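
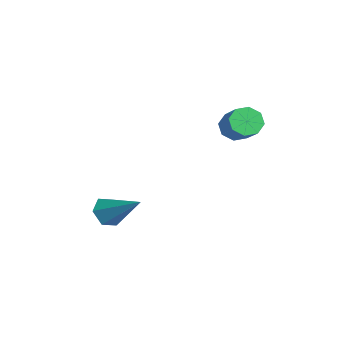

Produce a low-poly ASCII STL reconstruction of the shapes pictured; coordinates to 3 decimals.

solid 
facet normal -0.806 -0.001 -0.592
outer loop
vertex 2.647 1.341 1.419
vertex 2.232 1.579 1.983
vertex 2.625 1.906 1.448
endloop
endfacet
facet normal 0.591 0.064 -0.804
outer loop
vertex 2.647 1.341 1.419
vertex 2.625 1.906 1.448
vertex 3.863 1.342 2.313
endloop
endfacet
facet normal 0.591 0.063 -0.804
outer loop
vertex 3.863 1.342 2.313
vertex 2.625 1.906 1.448
vertex 3.842 1.907 2.342
endloop
endfacet
facet normal 0.805 -0.000 0.593
outer loop
vertex 3.863 1.342 2.313
vertex 3.842 1.907 2.342
vertex 3.448 1.581 2.877
endloop
endfacet
facet normal -0.806 -0.001 -0.592
outer loop
vertex 2.625 1.906 1.448
vertex 2.232 1.579 1.983
vertex 2.373 2.28 1.79
endloop
endfacet
facet normal 0.391 0.751 -0.533
outer loop
vertex 2.625 1.906 1.448
vertex 2.373 2.28 1.79
vertex 3.842 1.907 2.342
endloop
endfacet
facet normal 0.391 0.752 -0.531
outer loop
vertex 3.842 1.907 2.342
vertex 2.373 2.28 1.79
vertex 3.589 2.281 2.685
endloop
endfacet
facet normal 0.805 0.001 0.593
outer loop
vertex 3.842 1.907 2.342
vertex 3.589 2.281 2.685
vertex 3.448 1.581 2.877
endloop
endfacet
facet normal -0.805 -0.001 -0.593
outer loop
vertex 2.373 2.28 1.79
vertex 2.232 1.579 1.983
vertex 2.038 2.244 2.245
endloop
endfacet
facet normal -0.038 0.998 0.051
outer loop
vertex 2.373 2.28 1.79
vertex 2.038 2.244 2.245
vertex 3.589 2.281 2.685
endloop
endfacet
facet normal -0.038 0.998 0.051
outer loop
vertex 3.589 2.281 2.685
vertex 2.038 2.244 2.245
vertex 3.254 2.245 3.14
endloop
endfacet
facet normal 0.805 0.000 0.593
outer loop
vertex 3.589 2.281 2.685
vertex 3.254 2.245 3.14
vertex 3.448 1.581 2.877
endloop
endfacet
facet normal -0.806 -0.002 -0.592
outer loop
vertex 2.038 2.244 2.245
vertex 2.232 1.579 1.983
vertex 1.817 1.818 2.547
endloop
endfacet
facet normal -0.446 0.660 0.605
outer loop
vertex 2.038 2.244 2.245
vertex 1.817 1.818 2.547
vertex 3.254 2.245 3.14
endloop
endfacet
facet normal -0.446 0.659 0.606
outer loop
vertex 3.254 2.245 3.14
vertex 1.817 1.818 2.547
vertex 3.033 1.819 3.441
endloop
endfacet
facet normal 0.806 0.001 0.592
outer loop
vertex 3.254 2.245 3.14
vertex 3.033 1.819 3.441
vertex 3.448 1.581 2.877
endloop
endfacet
facet normal -0.805 0.000 -0.593
outer loop
vertex 1.817 1.818 2.547
vertex 2.232 1.579 1.983
vertex 1.838 1.253 2.518
endloop
endfacet
facet normal -0.591 -0.063 0.804
outer loop
vertex 1.817 1.818 2.547
vertex 1.838 1.253 2.518
vertex 3.033 1.819 3.441
endloop
endfacet
facet normal -0.591 -0.064 0.804
outer loop
vertex 3.033 1.819 3.441
vertex 1.838 1.253 2.518
vertex 3.055 1.254 3.412
endloop
endfacet
facet normal 0.806 0.001 0.592
outer loop
vertex 3.033 1.819 3.441
vertex 3.055 1.254 3.412
vertex 3.448 1.581 2.877
endloop
endfacet
facet normal -0.805 -0.001 -0.593
outer loop
vertex 1.838 1.253 2.518
vertex 2.232 1.579 1.983
vertex 2.091 0.879 2.175
endloop
endfacet
facet normal -0.390 -0.752 0.532
outer loop
vertex 1.838 1.253 2.518
vertex 2.091 0.879 2.175
vertex 3.055 1.254 3.412
endloop
endfacet
facet normal -0.391 -0.751 0.532
outer loop
vertex 3.055 1.254 3.412
vertex 2.091 0.879 2.175
vertex 3.307 0.88 3.07
endloop
endfacet
facet normal 0.806 0.001 0.592
outer loop
vertex 3.055 1.254 3.412
vertex 3.307 0.88 3.07
vertex 3.448 1.581 2.877
endloop
endfacet
facet normal -0.805 -0.000 -0.593
outer loop
vertex 2.091 0.879 2.175
vertex 2.232 1.579 1.983
vertex 2.426 0.915 1.72
endloop
endfacet
facet normal 0.038 -0.998 -0.051
outer loop
vertex 2.091 0.879 2.175
vertex 2.426 0.915 1.72
vertex 3.307 0.88 3.07
endloop
endfacet
facet normal 0.038 -0.998 -0.051
outer loop
vertex 3.307 0.88 3.07
vertex 2.426 0.915 1.72
vertex 3.642 0.916 2.615
endloop
endfacet
facet normal 0.805 0.001 0.593
outer loop
vertex 3.307 0.88 3.07
vertex 3.642 0.916 2.615
vertex 3.448 1.581 2.877
endloop
endfacet
facet normal -0.806 -0.001 -0.592
outer loop
vertex 2.426 0.915 1.72
vertex 2.232 1.579 1.983
vertex 2.647 1.341 1.419
endloop
endfacet
facet normal 0.446 -0.659 -0.605
outer loop
vertex 2.426 0.915 1.72
vertex 2.647 1.341 1.419
vertex 3.642 0.916 2.615
endloop
endfacet
facet normal 0.445 -0.660 -0.605
outer loop
vertex 3.642 0.916 2.615
vertex 2.647 1.341 1.419
vertex 3.863 1.342 2.313
endloop
endfacet
facet normal 0.806 0.002 0.592
outer loop
vertex 3.642 0.916 2.615
vertex 3.863 1.342 2.313
vertex 3.448 1.581 2.877
endloop
endfacet
facet normal -0.659 -0.488 -0.573
outer loop
vertex 2.208 -3.433 -2.892
vertex 1.861 -3.705 -2.261
vertex 1.633 -3.037 -2.568
endloop
endfacet
facet normal 0.290 0.822 -0.490
outer loop
vertex 2.208 -3.433 -2.892
vertex 1.633 -3.037 -2.568
vertex 3.199 -2.715 -1.099
endloop
endfacet
facet normal -0.659 -0.488 -0.573
outer loop
vertex 1.633 -3.037 -2.568
vertex 1.861 -3.705 -2.261
vertex 1.286 -3.31 -1.936
endloop
endfacet
facet normal -0.367 0.910 0.192
outer loop
vertex 1.633 -3.037 -2.568
vertex 1.286 -3.31 -1.936
vertex 3.199 -2.715 -1.099
endloop
endfacet
facet normal -0.659 -0.488 -0.572
outer loop
vertex 1.286 -3.31 -1.936
vertex 1.861 -3.705 -2.261
vertex 1.515 -3.978 -1.63
endloop
endfacet
facet normal -0.451 0.239 0.860
outer loop
vertex 1.286 -3.31 -1.936
vertex 1.515 -3.978 -1.63
vertex 3.199 -2.715 -1.099
endloop
endfacet
facet normal -0.659 -0.488 -0.572
outer loop
vertex 1.515 -3.978 -1.63
vertex 1.861 -3.705 -2.261
vertex 2.09 -4.374 -1.955
endloop
endfacet
facet normal 0.122 -0.518 0.847
outer loop
vertex 1.515 -3.978 -1.63
vertex 2.09 -4.374 -1.955
vertex 3.199 -2.715 -1.099
endloop
endfacet
facet normal -0.659 -0.488 -0.573
outer loop
vertex 2.09 -4.374 -1.955
vertex 1.861 -3.705 -2.261
vertex 2.437 -4.101 -2.586
endloop
endfacet
facet normal 0.778 -0.606 0.166
outer loop
vertex 2.09 -4.374 -1.955
vertex 2.437 -4.101 -2.586
vertex 3.199 -2.715 -1.099
endloop
endfacet
facet normal -0.659 -0.488 -0.573
outer loop
vertex 2.437 -4.101 -2.586
vertex 1.861 -3.705 -2.261
vertex 2.208 -3.433 -2.892
endloop
endfacet
facet normal 0.862 0.065 -0.503
outer loop
vertex 2.437 -4.101 -2.586
vertex 2.208 -3.433 -2.892
vertex 3.199 -2.715 -1.099
endloop
endfacet

endsolid


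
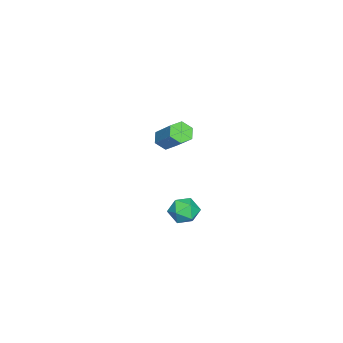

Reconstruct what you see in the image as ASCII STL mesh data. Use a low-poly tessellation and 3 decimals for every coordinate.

solid 
facet normal -0.566 0.677 -0.470
outer loop
vertex 3.444 2.795 0.638
vertex 2.759 2.513 1.057
vertex 3.232 3.139 1.388
endloop
endfacet
facet normal 0.101 0.915 -0.391
outer loop
vertex 3.444 2.795 0.638
vertex 3.232 3.139 1.388
vertex 4.049 2.973 1.211
endloop
endfacet
facet normal 0.540 0.452 -0.710
outer loop
vertex 3.444 2.795 0.638
vertex 4.049 2.973 1.211
vertex 4.08 2.244 0.771
endloop
endfacet
facet normal 0.144 -0.073 -0.987
outer loop
vertex 3.444 2.795 0.638
vertex 4.08 2.244 0.771
vertex 3.283 1.96 0.676
endloop
endfacet
facet normal -0.540 0.066 -0.839
outer loop
vertex 3.444 2.795 0.638
vertex 3.283 1.96 0.676
vertex 2.759 2.513 1.057
endloop
endfacet
facet normal 0.253 0.917 0.307
outer loop
vertex 4.049 2.973 1.211
vertex 3.232 3.139 1.388
vertex 3.737 2.8 1.984
endloop
endfacet
facet normal -0.828 0.531 0.178
outer loop
vertex 3.232 3.139 1.388
vertex 2.759 2.513 1.057
vertex 2.94 2.516 1.889
endloop
endfacet
facet normal -0.785 -0.456 -0.419
outer loop
vertex 2.759 2.513 1.057
vertex 3.283 1.96 0.676
vertex 2.971 1.787 1.449
endloop
endfacet
facet normal 0.321 -0.680 -0.659
outer loop
vertex 3.283 1.96 0.676
vertex 4.08 2.244 0.771
vertex 3.788 1.621 1.272
endloop
endfacet
facet normal 0.963 0.168 -0.210
outer loop
vertex 4.08 2.244 0.771
vertex 4.049 2.973 1.211
vertex 4.261 2.247 1.603
endloop
endfacet
facet normal -0.144 0.073 0.987
outer loop
vertex 3.576 1.965 2.022
vertex 3.737 2.8 1.984
vertex 2.94 2.516 1.889
endloop
endfacet
facet normal -0.540 -0.452 0.710
outer loop
vertex 3.576 1.965 2.022
vertex 2.94 2.516 1.889
vertex 2.971 1.787 1.449
endloop
endfacet
facet normal -0.101 -0.915 0.391
outer loop
vertex 3.576 1.965 2.022
vertex 2.971 1.787 1.449
vertex 3.788 1.621 1.272
endloop
endfacet
facet normal 0.566 -0.677 0.470
outer loop
vertex 3.576 1.965 2.022
vertex 3.788 1.621 1.272
vertex 4.261 2.247 1.603
endloop
endfacet
facet normal 0.540 -0.066 0.839
outer loop
vertex 3.576 1.965 2.022
vertex 4.261 2.247 1.603
vertex 3.737 2.8 1.984
endloop
endfacet
facet normal -0.321 0.680 0.659
outer loop
vertex 2.94 2.516 1.889
vertex 3.737 2.8 1.984
vertex 3.232 3.139 1.388
endloop
endfacet
facet normal -0.963 -0.168 0.210
outer loop
vertex 2.971 1.787 1.449
vertex 2.94 2.516 1.889
vertex 2.759 2.513 1.057
endloop
endfacet
facet normal -0.253 -0.917 -0.307
outer loop
vertex 3.788 1.621 1.272
vertex 2.971 1.787 1.449
vertex 3.283 1.96 0.676
endloop
endfacet
facet normal 0.828 -0.531 -0.178
outer loop
vertex 4.261 2.247 1.603
vertex 3.788 1.621 1.272
vertex 4.08 2.244 0.771
endloop
endfacet
facet normal 0.785 0.456 0.419
outer loop
vertex 3.737 2.8 1.984
vertex 4.261 2.247 1.603
vertex 4.049 2.973 1.211
endloop
endfacet
facet normal -0.470 -0.590 -0.656
outer loop
vertex -2.882 -1.506 1.471
vertex -3.463 -1.102 1.524
vertex -2.97 -0.952 1.036
endloop
endfacet
facet normal 0.874 -0.207 -0.440
outer loop
vertex -2.882 -1.506 1.471
vertex -2.97 -0.952 1.036
vertex -1.956 -0.343 2.764
endloop
endfacet
facet normal 0.874 -0.208 -0.439
outer loop
vertex -1.956 -0.343 2.764
vertex -2.97 -0.952 1.036
vertex -2.043 0.211 2.328
endloop
endfacet
facet normal 0.470 0.590 0.656
outer loop
vertex -1.956 -0.343 2.764
vertex -2.043 0.211 2.328
vertex -2.537 0.062 2.816
endloop
endfacet
facet normal -0.470 -0.591 -0.656
outer loop
vertex -2.97 -0.952 1.036
vertex -3.463 -1.102 1.524
vertex -3.551 -0.548 1.088
endloop
endfacet
facet normal 0.330 0.571 -0.751
outer loop
vertex -2.97 -0.952 1.036
vertex -3.551 -0.548 1.088
vertex -2.043 0.211 2.328
endloop
endfacet
facet normal 0.330 0.572 -0.751
outer loop
vertex -2.043 0.211 2.328
vertex -3.551 -0.548 1.088
vertex -2.625 0.615 2.38
endloop
endfacet
facet normal 0.469 0.592 0.656
outer loop
vertex -2.043 0.211 2.328
vertex -2.625 0.615 2.38
vertex -2.537 0.062 2.816
endloop
endfacet
facet normal -0.470 -0.591 -0.656
outer loop
vertex -3.551 -0.548 1.088
vertex -3.463 -1.102 1.524
vertex -4.044 -0.697 1.576
endloop
endfacet
facet normal -0.544 0.779 -0.312
outer loop
vertex -3.551 -0.548 1.088
vertex -4.044 -0.697 1.576
vertex -2.625 0.615 2.38
endloop
endfacet
facet normal -0.544 0.779 -0.311
outer loop
vertex -2.625 0.615 2.38
vertex -4.044 -0.697 1.576
vertex -3.118 0.466 2.869
endloop
endfacet
facet normal 0.471 0.591 0.655
outer loop
vertex -2.625 0.615 2.38
vertex -3.118 0.466 2.869
vertex -2.537 0.062 2.816
endloop
endfacet
facet normal -0.470 -0.590 -0.656
outer loop
vertex -4.044 -0.697 1.576
vertex -3.463 -1.102 1.524
vertex -3.957 -1.251 2.012
endloop
endfacet
facet normal -0.874 0.208 0.439
outer loop
vertex -4.044 -0.697 1.576
vertex -3.957 -1.251 2.012
vertex -3.118 0.466 2.869
endloop
endfacet
facet normal -0.874 0.207 0.440
outer loop
vertex -3.118 0.466 2.869
vertex -3.957 -1.251 2.012
vertex -3.03 -0.088 3.304
endloop
endfacet
facet normal 0.470 0.590 0.656
outer loop
vertex -3.118 0.466 2.869
vertex -3.03 -0.088 3.304
vertex -2.537 0.062 2.816
endloop
endfacet
facet normal -0.469 -0.592 -0.656
outer loop
vertex -3.957 -1.251 2.012
vertex -3.463 -1.102 1.524
vertex -3.375 -1.655 1.96
endloop
endfacet
facet normal -0.330 -0.572 0.751
outer loop
vertex -3.957 -1.251 2.012
vertex -3.375 -1.655 1.96
vertex -3.03 -0.088 3.304
endloop
endfacet
facet normal -0.330 -0.572 0.751
outer loop
vertex -3.03 -0.088 3.304
vertex -3.375 -1.655 1.96
vertex -2.449 -0.492 3.252
endloop
endfacet
facet normal 0.470 0.591 0.656
outer loop
vertex -3.03 -0.088 3.304
vertex -2.449 -0.492 3.252
vertex -2.537 0.062 2.816
endloop
endfacet
facet normal -0.471 -0.591 -0.655
outer loop
vertex -3.375 -1.655 1.96
vertex -3.463 -1.102 1.524
vertex -2.882 -1.506 1.471
endloop
endfacet
facet normal 0.544 -0.779 0.311
outer loop
vertex -3.375 -1.655 1.96
vertex -2.882 -1.506 1.471
vertex -2.449 -0.492 3.252
endloop
endfacet
facet normal 0.544 -0.779 0.311
outer loop
vertex -2.449 -0.492 3.252
vertex -2.882 -1.506 1.471
vertex -1.956 -0.343 2.764
endloop
endfacet
facet normal 0.470 0.591 0.656
outer loop
vertex -2.449 -0.492 3.252
vertex -1.956 -0.343 2.764
vertex -2.537 0.062 2.816
endloop
endfacet

endsolid


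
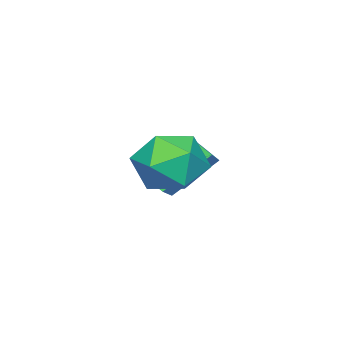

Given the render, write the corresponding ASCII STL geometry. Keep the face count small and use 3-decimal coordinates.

solid 
facet normal -0.599 0.467 0.651
outer loop
vertex -4.926 0.709 -0.922
vertex -3.246 1.524 0.038
vertex -4.96 1.4 -1.449
endloop
endfacet
facet normal -0.800 -0.388 -0.458
outer loop
vertex -3.774 0.476 -2.738
vertex -4.926 0.709 -0.922
vertex -4.96 1.4 -1.449
endloop
endfacet
facet normal -0.599 0.466 0.651
outer loop
vertex -4.96 1.4 -1.449
vertex -3.246 1.524 0.038
vertex -3.28 2.215 -0.488
endloop
endfacet
facet normal -0.039 0.795 -0.606
outer loop
vertex -3.28 2.215 -0.488
vertex -3.774 0.476 -2.738
vertex -4.96 1.4 -1.449
endloop
endfacet
facet normal 0.039 -0.795 0.606
outer loop
vertex -4.926 0.709 -0.922
vertex -2.06 0.6 -1.251
vertex -3.246 1.524 0.038
endloop
endfacet
facet normal -0.800 -0.388 -0.458
outer loop
vertex -3.74 -0.215 -2.212
vertex -4.926 0.709 -0.922
vertex -3.774 0.476 -2.738
endloop
endfacet
facet normal 0.039 -0.795 0.605
outer loop
vertex -3.74 -0.215 -2.212
vertex -2.06 0.6 -1.251
vertex -4.926 0.709 -0.922
endloop
endfacet
facet normal 0.800 0.388 0.458
outer loop
vertex -3.246 1.524 0.038
vertex -2.06 0.6 -1.251
vertex -3.28 2.215 -0.488
endloop
endfacet
facet normal -0.040 0.795 -0.606
outer loop
vertex -2.094 1.291 -1.778
vertex -3.774 0.476 -2.738
vertex -3.28 2.215 -0.488
endloop
endfacet
facet normal 0.800 0.388 0.457
outer loop
vertex -3.28 2.215 -0.488
vertex -2.06 0.6 -1.251
vertex -2.094 1.291 -1.778
endloop
endfacet
facet normal 0.598 -0.466 -0.651
outer loop
vertex -2.094 1.291 -1.778
vertex -3.74 -0.215 -2.212
vertex -3.774 0.476 -2.738
endloop
endfacet
facet normal 0.599 -0.467 -0.651
outer loop
vertex -2.06 0.6 -1.251
vertex -3.74 -0.215 -2.212
vertex -2.094 1.291 -1.778
endloop
endfacet
facet normal -0.026 0.332 0.943
outer loop
vertex -0.903 3.035 0.555
vertex -1.957 2.448 0.733
vertex -0.9 1.884 0.96
endloop
endfacet
facet normal 0.648 0.254 0.718
outer loop
vertex -0.903 3.035 0.555
vertex -0.9 1.884 0.96
vertex -0.097 2.234 0.112
endloop
endfacet
facet normal 0.736 0.663 0.140
outer loop
vertex -0.903 3.035 0.555
vertex -0.097 2.234 0.112
vertex -0.657 3.015 -0.639
endloop
endfacet
facet normal 0.116 0.993 0.007
outer loop
vertex -0.903 3.035 0.555
vertex -0.657 3.015 -0.639
vertex -1.807 3.147 -0.255
endloop
endfacet
facet normal -0.354 0.788 0.504
outer loop
vertex -0.903 3.035 0.555
vertex -1.807 3.147 -0.255
vertex -1.957 2.448 0.733
endloop
endfacet
facet normal 0.738 -0.427 0.523
outer loop
vertex -0.097 2.234 0.112
vertex -0.9 1.884 0.96
vertex -0.653 1.153 0.015
endloop
endfacet
facet normal -0.351 -0.301 0.887
outer loop
vertex -0.9 1.884 0.96
vertex -1.957 2.448 0.733
vertex -1.803 1.285 0.399
endloop
endfacet
facet normal -0.882 0.438 0.176
outer loop
vertex -1.957 2.448 0.733
vertex -1.807 3.147 -0.255
vertex -2.363 2.066 -0.352
endloop
endfacet
facet normal -0.121 0.770 -0.627
outer loop
vertex -1.807 3.147 -0.255
vertex -0.657 3.015 -0.639
vertex -1.56 2.416 -1.2
endloop
endfacet
facet normal 0.880 0.235 -0.412
outer loop
vertex -0.657 3.015 -0.639
vertex -0.097 2.234 0.112
vertex -0.503 1.852 -0.973
endloop
endfacet
facet normal -0.116 -0.993 -0.007
outer loop
vertex -1.557 1.265 -0.795
vertex -0.653 1.153 0.015
vertex -1.803 1.285 0.399
endloop
endfacet
facet normal -0.736 -0.663 -0.140
outer loop
vertex -1.557 1.265 -0.795
vertex -1.803 1.285 0.399
vertex -2.363 2.066 -0.352
endloop
endfacet
facet normal -0.648 -0.254 -0.718
outer loop
vertex -1.557 1.265 -0.795
vertex -2.363 2.066 -0.352
vertex -1.56 2.416 -1.2
endloop
endfacet
facet normal 0.026 -0.332 -0.943
outer loop
vertex -1.557 1.265 -0.795
vertex -1.56 2.416 -1.2
vertex -0.503 1.852 -0.973
endloop
endfacet
facet normal 0.354 -0.788 -0.504
outer loop
vertex -1.557 1.265 -0.795
vertex -0.503 1.852 -0.973
vertex -0.653 1.153 0.015
endloop
endfacet
facet normal 0.121 -0.770 0.627
outer loop
vertex -1.803 1.285 0.399
vertex -0.653 1.153 0.015
vertex -0.9 1.884 0.96
endloop
endfacet
facet normal -0.880 -0.235 0.412
outer loop
vertex -2.363 2.066 -0.352
vertex -1.803 1.285 0.399
vertex -1.957 2.448 0.733
endloop
endfacet
facet normal -0.738 0.427 -0.523
outer loop
vertex -1.56 2.416 -1.2
vertex -2.363 2.066 -0.352
vertex -1.807 3.147 -0.255
endloop
endfacet
facet normal 0.351 0.301 -0.887
outer loop
vertex -0.503 1.852 -0.973
vertex -1.56 2.416 -1.2
vertex -0.657 3.015 -0.639
endloop
endfacet
facet normal 0.882 -0.438 -0.176
outer loop
vertex -0.653 1.153 0.015
vertex -0.503 1.852 -0.973
vertex -0.097 2.234 0.112
endloop
endfacet

endsolid


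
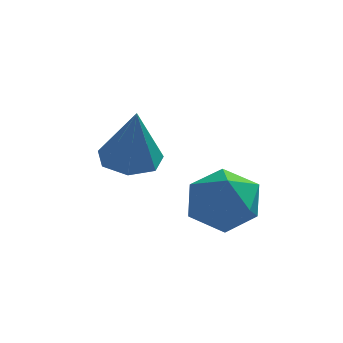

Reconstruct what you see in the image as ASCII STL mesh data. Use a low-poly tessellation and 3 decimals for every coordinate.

solid 
facet normal -0.140 0.961 0.238
outer loop
vertex -0.106 0.895 -0.924
vertex -1.257 0.714 -0.87
vertex -0.599 0.574 0.083
endloop
endfacet
facet normal 0.492 0.731 0.474
outer loop
vertex -0.106 0.895 -0.924
vertex -0.599 0.574 0.083
vertex 0.417 0.103 -0.245
endloop
endfacet
facet normal 0.864 0.496 -0.088
outer loop
vertex -0.106 0.895 -0.924
vertex 0.417 0.103 -0.245
vertex 0.387 -0.049 -1.402
endloop
endfacet
facet normal 0.462 0.581 -0.670
outer loop
vertex -0.106 0.895 -0.924
vertex 0.387 -0.049 -1.402
vertex -0.648 0.329 -1.788
endloop
endfacet
facet normal -0.159 0.869 -0.469
outer loop
vertex -0.106 0.895 -0.924
vertex -0.648 0.329 -1.788
vertex -1.257 0.714 -0.87
endloop
endfacet
facet normal 0.376 0.177 0.910
outer loop
vertex 0.417 0.103 -0.245
vertex -0.599 0.574 0.083
vertex -0.412 -0.569 0.228
endloop
endfacet
facet normal -0.647 0.551 0.528
outer loop
vertex -0.599 0.574 0.083
vertex -1.257 0.714 -0.87
vertex -1.447 -0.191 -0.158
endloop
endfacet
facet normal -0.677 0.401 -0.617
outer loop
vertex -1.257 0.714 -0.87
vertex -0.648 0.329 -1.788
vertex -1.477 -0.343 -1.315
endloop
endfacet
facet normal 0.327 -0.066 -0.943
outer loop
vertex -0.648 0.329 -1.788
vertex 0.387 -0.049 -1.402
vertex -0.461 -0.814 -1.643
endloop
endfacet
facet normal 0.979 -0.204 0.001
outer loop
vertex 0.387 -0.049 -1.402
vertex 0.417 0.103 -0.245
vertex 0.197 -0.954 -0.69
endloop
endfacet
facet normal -0.462 -0.581 0.670
outer loop
vertex -0.954 -1.135 -0.636
vertex -0.412 -0.569 0.228
vertex -1.447 -0.191 -0.158
endloop
endfacet
facet normal -0.864 -0.496 0.088
outer loop
vertex -0.954 -1.135 -0.636
vertex -1.447 -0.191 -0.158
vertex -1.477 -0.343 -1.315
endloop
endfacet
facet normal -0.492 -0.731 -0.474
outer loop
vertex -0.954 -1.135 -0.636
vertex -1.477 -0.343 -1.315
vertex -0.461 -0.814 -1.643
endloop
endfacet
facet normal 0.140 -0.961 -0.238
outer loop
vertex -0.954 -1.135 -0.636
vertex -0.461 -0.814 -1.643
vertex 0.197 -0.954 -0.69
endloop
endfacet
facet normal 0.159 -0.869 0.469
outer loop
vertex -0.954 -1.135 -0.636
vertex 0.197 -0.954 -0.69
vertex -0.412 -0.569 0.228
endloop
endfacet
facet normal -0.327 0.066 0.943
outer loop
vertex -1.447 -0.191 -0.158
vertex -0.412 -0.569 0.228
vertex -0.599 0.574 0.083
endloop
endfacet
facet normal -0.979 0.204 -0.001
outer loop
vertex -1.477 -0.343 -1.315
vertex -1.447 -0.191 -0.158
vertex -1.257 0.714 -0.87
endloop
endfacet
facet normal -0.376 -0.177 -0.910
outer loop
vertex -0.461 -0.814 -1.643
vertex -1.477 -0.343 -1.315
vertex -0.648 0.329 -1.788
endloop
endfacet
facet normal 0.647 -0.551 -0.528
outer loop
vertex 0.197 -0.954 -0.69
vertex -0.461 -0.814 -1.643
vertex 0.387 -0.049 -1.402
endloop
endfacet
facet normal 0.677 -0.401 0.617
outer loop
vertex -0.412 -0.569 0.228
vertex 0.197 -0.954 -0.69
vertex 0.417 0.103 -0.245
endloop
endfacet
facet normal -0.117 0.237 -0.965
outer loop
vertex -2.346 2.278 -0.353
vertex -3.271 2.026 -0.303
vertex -2.875 2.885 -0.14
endloop
endfacet
facet normal 0.750 0.502 0.431
outer loop
vertex -2.346 2.278 -0.353
vertex -2.875 2.885 -0.14
vertex -3.029 1.534 1.703
endloop
endfacet
facet normal -0.116 0.237 -0.965
outer loop
vertex -2.875 2.885 -0.14
vertex -3.271 2.026 -0.303
vertex -3.702 2.846 -0.05
endloop
endfacet
facet normal 0.027 0.805 0.592
outer loop
vertex -2.875 2.885 -0.14
vertex -3.702 2.846 -0.05
vertex -3.029 1.534 1.703
endloop
endfacet
facet normal -0.117 0.236 -0.965
outer loop
vertex -3.702 2.846 -0.05
vertex -3.271 2.026 -0.303
vertex -4.205 2.189 -0.15
endloop
endfacet
facet normal -0.683 0.434 0.587
outer loop
vertex -3.702 2.846 -0.05
vertex -4.205 2.189 -0.15
vertex -3.029 1.534 1.703
endloop
endfacet
facet normal -0.117 0.237 -0.964
outer loop
vertex -4.205 2.189 -0.15
vertex -3.271 2.026 -0.303
vertex -4.004 1.409 -0.366
endloop
endfacet
facet normal -0.845 -0.334 0.418
outer loop
vertex -4.205 2.189 -0.15
vertex -4.004 1.409 -0.366
vertex -3.029 1.534 1.703
endloop
endfacet
facet normal -0.117 0.237 -0.965
outer loop
vertex -4.004 1.409 -0.366
vertex -3.271 2.026 -0.303
vertex -3.252 1.095 -0.534
endloop
endfacet
facet normal -0.335 -0.918 0.214
outer loop
vertex -4.004 1.409 -0.366
vertex -3.252 1.095 -0.534
vertex -3.029 1.534 1.703
endloop
endfacet
facet normal -0.116 0.237 -0.965
outer loop
vertex -3.252 1.095 -0.534
vertex -3.271 2.026 -0.303
vertex -2.514 1.481 -0.528
endloop
endfacet
facet normal 0.459 -0.879 0.127
outer loop
vertex -3.252 1.095 -0.534
vertex -2.514 1.481 -0.528
vertex -3.029 1.534 1.703
endloop
endfacet
facet normal -0.117 0.236 -0.965
outer loop
vertex -2.514 1.481 -0.528
vertex -3.271 2.026 -0.303
vertex -2.346 2.278 -0.353
endloop
endfacet
facet normal 0.943 -0.248 0.223
outer loop
vertex -2.514 1.481 -0.528
vertex -2.346 2.278 -0.353
vertex -3.029 1.534 1.703
endloop
endfacet

endsolid


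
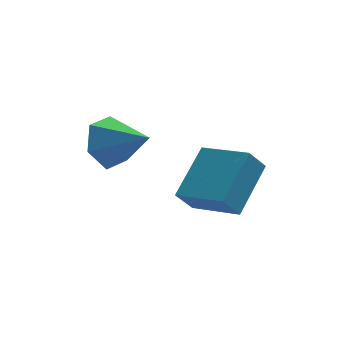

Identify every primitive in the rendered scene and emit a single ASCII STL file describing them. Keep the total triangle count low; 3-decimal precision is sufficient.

solid 
facet normal -0.651 0.600 -0.465
outer loop
vertex -0.871 2.217 -0.381
vertex -1.469 2.273 0.529
vertex -0.675 2.998 0.353
endloop
endfacet
facet normal 0.955 0.037 -0.294
outer loop
vertex -0.871 2.217 -0.381
vertex -0.675 2.998 0.353
vertex -0.291 1.187 1.371
endloop
endfacet
facet normal -0.651 0.600 -0.465
outer loop
vertex -0.675 2.998 0.353
vertex -1.469 2.273 0.529
vertex -1.273 3.055 1.263
endloop
endfacet
facet normal 0.766 0.430 0.477
outer loop
vertex -0.675 2.998 0.353
vertex -1.273 3.055 1.263
vertex -0.291 1.187 1.371
endloop
endfacet
facet normal -0.651 0.600 -0.465
outer loop
vertex -1.273 3.055 1.263
vertex -1.469 2.273 0.529
vertex -2.067 2.329 1.438
endloop
endfacet
facet normal 0.112 0.116 0.987
outer loop
vertex -1.273 3.055 1.263
vertex -2.067 2.329 1.438
vertex -0.291 1.187 1.371
endloop
endfacet
facet normal -0.651 0.600 -0.465
outer loop
vertex -2.067 2.329 1.438
vertex -1.469 2.273 0.529
vertex -2.263 1.548 0.705
endloop
endfacet
facet normal -0.353 -0.592 0.725
outer loop
vertex -2.067 2.329 1.438
vertex -2.263 1.548 0.705
vertex -0.291 1.187 1.371
endloop
endfacet
facet normal -0.651 0.600 -0.465
outer loop
vertex -2.263 1.548 0.705
vertex -1.469 2.273 0.529
vertex -1.665 1.491 -0.205
endloop
endfacet
facet normal -0.165 -0.985 -0.046
outer loop
vertex -2.263 1.548 0.705
vertex -1.665 1.491 -0.205
vertex -0.291 1.187 1.371
endloop
endfacet
facet normal -0.651 0.600 -0.465
outer loop
vertex -1.665 1.491 -0.205
vertex -1.469 2.273 0.529
vertex -0.871 2.217 -0.381
endloop
endfacet
facet normal 0.490 -0.671 -0.557
outer loop
vertex -1.665 1.491 -0.205
vertex -0.871 2.217 -0.381
vertex -0.291 1.187 1.371
endloop
endfacet
facet normal -0.620 0.726 -0.297
outer loop
vertex 0.153 -0.817 -0.017
vertex 1.301 0.614 1.084
vertex 0.742 -0.652 -0.845
endloop
endfacet
facet normal -0.536 -0.669 -0.515
outer loop
vertex 1.959 -2.074 -0.264
vertex 0.153 -0.817 -0.017
vertex 0.742 -0.652 -0.845
endloop
endfacet
facet normal -0.621 0.726 -0.296
outer loop
vertex 0.742 -0.652 -0.845
vertex 1.301 0.614 1.084
vertex 1.89 0.78 0.256
endloop
endfacet
facet normal 0.572 0.160 -0.805
outer loop
vertex 1.89 0.78 0.256
vertex 1.959 -2.074 -0.264
vertex 0.742 -0.652 -0.845
endloop
endfacet
facet normal -0.572 -0.160 0.805
outer loop
vertex 0.153 -0.817 -0.017
vertex 2.518 -0.808 1.665
vertex 1.301 0.614 1.084
endloop
endfacet
facet normal -0.536 -0.669 -0.515
outer loop
vertex 1.37 -2.24 0.564
vertex 0.153 -0.817 -0.017
vertex 1.959 -2.074 -0.264
endloop
endfacet
facet normal -0.572 -0.160 0.805
outer loop
vertex 1.37 -2.24 0.564
vertex 2.518 -0.808 1.665
vertex 0.153 -0.817 -0.017
endloop
endfacet
facet normal 0.536 0.669 0.515
outer loop
vertex 1.301 0.614 1.084
vertex 2.518 -0.808 1.665
vertex 1.89 0.78 0.256
endloop
endfacet
facet normal 0.572 0.160 -0.805
outer loop
vertex 3.107 -0.643 0.837
vertex 1.959 -2.074 -0.264
vertex 1.89 0.78 0.256
endloop
endfacet
facet normal 0.536 0.669 0.515
outer loop
vertex 1.89 0.78 0.256
vertex 2.518 -0.808 1.665
vertex 3.107 -0.643 0.837
endloop
endfacet
facet normal 0.621 -0.726 0.296
outer loop
vertex 3.107 -0.643 0.837
vertex 1.37 -2.24 0.564
vertex 1.959 -2.074 -0.264
endloop
endfacet
facet normal 0.621 -0.726 0.297
outer loop
vertex 2.518 -0.808 1.665
vertex 1.37 -2.24 0.564
vertex 3.107 -0.643 0.837
endloop
endfacet

endsolid


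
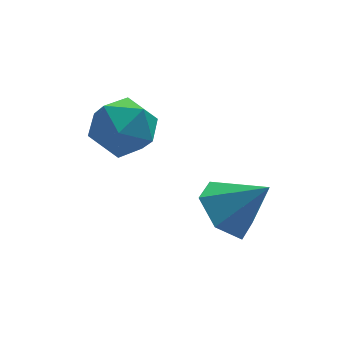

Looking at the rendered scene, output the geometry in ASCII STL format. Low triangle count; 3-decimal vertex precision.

solid 
facet normal -0.664 0.256 -0.702
outer loop
vertex 3.155 0.64 -4.261
vertex 2.605 -0.282 -4.077
vertex 2.36 0.62 -3.516
endloop
endfacet
facet normal 0.464 0.721 0.515
outer loop
vertex 3.155 0.64 -4.261
vertex 2.36 0.62 -3.516
vertex 3.735 -0.718 -2.883
endloop
endfacet
facet normal -0.665 0.256 -0.702
outer loop
vertex 2.36 0.62 -3.516
vertex 2.605 -0.282 -4.077
vertex 1.81 -0.303 -3.332
endloop
endfacet
facet normal -0.159 0.284 0.946
outer loop
vertex 2.36 0.62 -3.516
vertex 1.81 -0.303 -3.332
vertex 3.735 -0.718 -2.883
endloop
endfacet
facet normal -0.665 0.255 -0.702
outer loop
vertex 1.81 -0.303 -3.332
vertex 2.605 -0.282 -4.077
vertex 2.055 -1.205 -3.892
endloop
endfacet
facet normal -0.301 -0.561 0.771
outer loop
vertex 1.81 -0.303 -3.332
vertex 2.055 -1.205 -3.892
vertex 3.735 -0.718 -2.883
endloop
endfacet
facet normal -0.665 0.256 -0.702
outer loop
vertex 2.055 -1.205 -3.892
vertex 2.605 -0.282 -4.077
vertex 2.85 -1.184 -4.638
endloop
endfacet
facet normal 0.181 -0.969 0.166
outer loop
vertex 2.055 -1.205 -3.892
vertex 2.85 -1.184 -4.638
vertex 3.735 -0.718 -2.883
endloop
endfacet
facet normal -0.664 0.256 -0.702
outer loop
vertex 2.85 -1.184 -4.638
vertex 2.605 -0.282 -4.077
vertex 3.4 -0.262 -4.822
endloop
endfacet
facet normal 0.804 -0.532 -0.264
outer loop
vertex 2.85 -1.184 -4.638
vertex 3.4 -0.262 -4.822
vertex 3.735 -0.718 -2.883
endloop
endfacet
facet normal -0.664 0.256 -0.702
outer loop
vertex 3.4 -0.262 -4.822
vertex 2.605 -0.282 -4.077
vertex 3.155 0.64 -4.261
endloop
endfacet
facet normal 0.946 0.313 -0.090
outer loop
vertex 3.4 -0.262 -4.822
vertex 3.155 0.64 -4.261
vertex 3.735 -0.718 -2.883
endloop
endfacet
facet normal 0.135 0.276 0.952
outer loop
vertex 0.374 2.37 -0.799
vertex -0.454 1.679 -0.481
vertex 0.606 1.304 -0.523
endloop
endfacet
facet normal 0.747 0.314 0.586
outer loop
vertex 0.374 2.37 -0.799
vertex 0.606 1.304 -0.523
vertex 1.106 1.776 -1.413
endloop
endfacet
facet normal 0.649 0.760 0.038
outer loop
vertex 0.374 2.37 -0.799
vertex 1.106 1.776 -1.413
vertex 0.355 2.442 -1.921
endloop
endfacet
facet normal -0.024 0.998 0.064
outer loop
vertex 0.374 2.37 -0.799
vertex 0.355 2.442 -1.921
vertex -0.609 2.382 -1.345
endloop
endfacet
facet normal -0.341 0.698 0.629
outer loop
vertex 0.374 2.37 -0.799
vertex -0.609 2.382 -1.345
vertex -0.454 1.679 -0.481
endloop
endfacet
facet normal 0.886 -0.335 0.320
outer loop
vertex 1.106 1.776 -1.413
vertex 0.606 1.304 -0.523
vertex 0.729 0.718 -1.475
endloop
endfacet
facet normal -0.104 -0.396 0.912
outer loop
vertex 0.606 1.304 -0.523
vertex -0.454 1.679 -0.481
vertex -0.235 0.658 -0.899
endloop
endfacet
facet normal -0.874 0.288 0.391
outer loop
vertex -0.454 1.679 -0.481
vertex -0.609 2.382 -1.345
vertex -0.986 1.324 -1.407
endloop
endfacet
facet normal -0.360 0.773 -0.522
outer loop
vertex -0.609 2.382 -1.345
vertex 0.355 2.442 -1.921
vertex -0.486 1.796 -2.297
endloop
endfacet
facet normal 0.727 0.388 -0.566
outer loop
vertex 0.355 2.442 -1.921
vertex 1.106 1.776 -1.413
vertex 0.574 1.421 -2.339
endloop
endfacet
facet normal 0.024 -0.998 -0.064
outer loop
vertex -0.254 0.73 -2.021
vertex 0.729 0.718 -1.475
vertex -0.235 0.658 -0.899
endloop
endfacet
facet normal -0.649 -0.760 -0.038
outer loop
vertex -0.254 0.73 -2.021
vertex -0.235 0.658 -0.899
vertex -0.986 1.324 -1.407
endloop
endfacet
facet normal -0.747 -0.314 -0.586
outer loop
vertex -0.254 0.73 -2.021
vertex -0.986 1.324 -1.407
vertex -0.486 1.796 -2.297
endloop
endfacet
facet normal -0.135 -0.276 -0.952
outer loop
vertex -0.254 0.73 -2.021
vertex -0.486 1.796 -2.297
vertex 0.574 1.421 -2.339
endloop
endfacet
facet normal 0.341 -0.698 -0.629
outer loop
vertex -0.254 0.73 -2.021
vertex 0.574 1.421 -2.339
vertex 0.729 0.718 -1.475
endloop
endfacet
facet normal 0.360 -0.773 0.522
outer loop
vertex -0.235 0.658 -0.899
vertex 0.729 0.718 -1.475
vertex 0.606 1.304 -0.523
endloop
endfacet
facet normal -0.727 -0.388 0.566
outer loop
vertex -0.986 1.324 -1.407
vertex -0.235 0.658 -0.899
vertex -0.454 1.679 -0.481
endloop
endfacet
facet normal -0.886 0.335 -0.320
outer loop
vertex -0.486 1.796 -2.297
vertex -0.986 1.324 -1.407
vertex -0.609 2.382 -1.345
endloop
endfacet
facet normal 0.104 0.396 -0.912
outer loop
vertex 0.574 1.421 -2.339
vertex -0.486 1.796 -2.297
vertex 0.355 2.442 -1.921
endloop
endfacet
facet normal 0.874 -0.288 -0.391
outer loop
vertex 0.729 0.718 -1.475
vertex 0.574 1.421 -2.339
vertex 1.106 1.776 -1.413
endloop
endfacet

endsolid


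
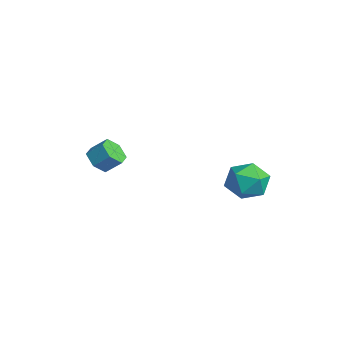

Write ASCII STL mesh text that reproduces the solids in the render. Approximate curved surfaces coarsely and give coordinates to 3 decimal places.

solid 
facet normal 0.382 0.622 0.683
outer loop
vertex 3.525 3.046 -0.929
vertex 3.263 2.306 -0.109
vertex 4.275 2.25 -0.623
endloop
endfacet
facet normal 0.716 0.696 0.057
outer loop
vertex 3.525 3.046 -0.929
vertex 4.275 2.25 -0.623
vertex 4.124 2.495 -1.721
endloop
endfacet
facet normal 0.229 0.872 -0.433
outer loop
vertex 3.525 3.046 -0.929
vertex 4.124 2.495 -1.721
vertex 3.02 2.703 -1.886
endloop
endfacet
facet normal -0.406 0.907 -0.111
outer loop
vertex 3.525 3.046 -0.929
vertex 3.02 2.703 -1.886
vertex 2.488 2.586 -0.89
endloop
endfacet
facet normal -0.312 0.753 0.580
outer loop
vertex 3.525 3.046 -0.929
vertex 2.488 2.586 -0.89
vertex 3.263 2.306 -0.109
endloop
endfacet
facet normal 0.991 0.061 -0.123
outer loop
vertex 4.124 2.495 -1.721
vertex 4.275 2.25 -0.623
vertex 4.232 1.414 -1.39
endloop
endfacet
facet normal 0.450 -0.057 0.891
outer loop
vertex 4.275 2.25 -0.623
vertex 3.263 2.306 -0.109
vertex 3.7 1.297 -0.394
endloop
endfacet
facet normal -0.673 0.154 0.723
outer loop
vertex 3.263 2.306 -0.109
vertex 2.488 2.586 -0.89
vertex 2.596 1.505 -0.559
endloop
endfacet
facet normal -0.826 0.404 -0.394
outer loop
vertex 2.488 2.586 -0.89
vertex 3.02 2.703 -1.886
vertex 2.445 1.75 -1.657
endloop
endfacet
facet normal 0.202 0.346 -0.916
outer loop
vertex 3.02 2.703 -1.886
vertex 4.124 2.495 -1.721
vertex 3.457 1.694 -2.171
endloop
endfacet
facet normal 0.406 -0.907 0.111
outer loop
vertex 3.195 0.954 -1.351
vertex 4.232 1.414 -1.39
vertex 3.7 1.297 -0.394
endloop
endfacet
facet normal -0.229 -0.872 0.433
outer loop
vertex 3.195 0.954 -1.351
vertex 3.7 1.297 -0.394
vertex 2.596 1.505 -0.559
endloop
endfacet
facet normal -0.716 -0.696 -0.057
outer loop
vertex 3.195 0.954 -1.351
vertex 2.596 1.505 -0.559
vertex 2.445 1.75 -1.657
endloop
endfacet
facet normal -0.382 -0.622 -0.683
outer loop
vertex 3.195 0.954 -1.351
vertex 2.445 1.75 -1.657
vertex 3.457 1.694 -2.171
endloop
endfacet
facet normal 0.312 -0.753 -0.580
outer loop
vertex 3.195 0.954 -1.351
vertex 3.457 1.694 -2.171
vertex 4.232 1.414 -1.39
endloop
endfacet
facet normal 0.826 -0.404 0.394
outer loop
vertex 3.7 1.297 -0.394
vertex 4.232 1.414 -1.39
vertex 4.275 2.25 -0.623
endloop
endfacet
facet normal -0.202 -0.346 0.916
outer loop
vertex 2.596 1.505 -0.559
vertex 3.7 1.297 -0.394
vertex 3.263 2.306 -0.109
endloop
endfacet
facet normal -0.991 -0.061 0.123
outer loop
vertex 2.445 1.75 -1.657
vertex 2.596 1.505 -0.559
vertex 2.488 2.586 -0.89
endloop
endfacet
facet normal -0.450 0.057 -0.891
outer loop
vertex 3.457 1.694 -2.171
vertex 2.445 1.75 -1.657
vertex 3.02 2.703 -1.886
endloop
endfacet
facet normal 0.673 -0.154 -0.723
outer loop
vertex 4.232 1.414 -1.39
vertex 3.457 1.694 -2.171
vertex 4.124 2.495 -1.721
endloop
endfacet
facet normal -0.383 -0.649 -0.658
outer loop
vertex -2.016 -3.592 -1.933
vertex -2.713 -3.144 -1.969
vertex -2.089 -2.983 -2.491
endloop
endfacet
facet normal 0.919 -0.201 -0.339
outer loop
vertex -2.016 -3.592 -1.933
vertex -2.089 -2.983 -2.491
vertex -1.609 -2.905 -1.236
endloop
endfacet
facet normal 0.919 -0.201 -0.339
outer loop
vertex -1.609 -2.905 -1.236
vertex -2.089 -2.983 -2.491
vertex -1.682 -2.296 -1.794
endloop
endfacet
facet normal 0.384 0.648 0.657
outer loop
vertex -1.609 -2.905 -1.236
vertex -1.682 -2.296 -1.794
vertex -2.307 -2.456 -1.271
endloop
endfacet
facet normal -0.383 -0.648 -0.658
outer loop
vertex -2.089 -2.983 -2.491
vertex -2.713 -3.144 -1.969
vertex -2.786 -2.534 -2.527
endloop
endfacet
facet normal 0.384 0.536 -0.752
outer loop
vertex -2.089 -2.983 -2.491
vertex -2.786 -2.534 -2.527
vertex -1.682 -2.296 -1.794
endloop
endfacet
facet normal 0.384 0.536 -0.752
outer loop
vertex -1.682 -2.296 -1.794
vertex -2.786 -2.534 -2.527
vertex -2.38 -1.847 -1.83
endloop
endfacet
facet normal 0.384 0.649 0.657
outer loop
vertex -1.682 -2.296 -1.794
vertex -2.38 -1.847 -1.83
vertex -2.307 -2.456 -1.271
endloop
endfacet
facet normal -0.384 -0.648 -0.658
outer loop
vertex -2.786 -2.534 -2.527
vertex -2.713 -3.144 -1.969
vertex -3.411 -2.695 -2.004
endloop
endfacet
facet normal -0.536 0.736 -0.414
outer loop
vertex -2.786 -2.534 -2.527
vertex -3.411 -2.695 -2.004
vertex -2.38 -1.847 -1.83
endloop
endfacet
facet normal -0.536 0.736 -0.413
outer loop
vertex -2.38 -1.847 -1.83
vertex -3.411 -2.695 -2.004
vertex -3.004 -2.008 -1.307
endloop
endfacet
facet normal 0.383 0.649 0.657
outer loop
vertex -2.38 -1.847 -1.83
vertex -3.004 -2.008 -1.307
vertex -2.307 -2.456 -1.271
endloop
endfacet
facet normal -0.384 -0.648 -0.657
outer loop
vertex -3.411 -2.695 -2.004
vertex -2.713 -3.144 -1.969
vertex -3.338 -3.304 -1.446
endloop
endfacet
facet normal -0.919 0.201 0.339
outer loop
vertex -3.411 -2.695 -2.004
vertex -3.338 -3.304 -1.446
vertex -3.004 -2.008 -1.307
endloop
endfacet
facet normal -0.919 0.201 0.339
outer loop
vertex -3.004 -2.008 -1.307
vertex -3.338 -3.304 -1.446
vertex -2.931 -2.617 -0.749
endloop
endfacet
facet normal 0.383 0.649 0.658
outer loop
vertex -3.004 -2.008 -1.307
vertex -2.931 -2.617 -0.749
vertex -2.307 -2.456 -1.271
endloop
endfacet
facet normal -0.384 -0.649 -0.657
outer loop
vertex -3.338 -3.304 -1.446
vertex -2.713 -3.144 -1.969
vertex -2.64 -3.753 -1.41
endloop
endfacet
facet normal -0.384 -0.536 0.752
outer loop
vertex -3.338 -3.304 -1.446
vertex -2.64 -3.753 -1.41
vertex -2.931 -2.617 -0.749
endloop
endfacet
facet normal -0.384 -0.536 0.752
outer loop
vertex -2.931 -2.617 -0.749
vertex -2.64 -3.753 -1.41
vertex -2.234 -3.066 -0.713
endloop
endfacet
facet normal 0.383 0.648 0.658
outer loop
vertex -2.931 -2.617 -0.749
vertex -2.234 -3.066 -0.713
vertex -2.307 -2.456 -1.271
endloop
endfacet
facet normal -0.383 -0.649 -0.657
outer loop
vertex -2.64 -3.753 -1.41
vertex -2.713 -3.144 -1.969
vertex -2.016 -3.592 -1.933
endloop
endfacet
facet normal 0.536 -0.736 0.413
outer loop
vertex -2.64 -3.753 -1.41
vertex -2.016 -3.592 -1.933
vertex -2.234 -3.066 -0.713
endloop
endfacet
facet normal 0.536 -0.737 0.413
outer loop
vertex -2.234 -3.066 -0.713
vertex -2.016 -3.592 -1.933
vertex -1.609 -2.905 -1.236
endloop
endfacet
facet normal 0.384 0.648 0.658
outer loop
vertex -2.234 -3.066 -0.713
vertex -1.609 -2.905 -1.236
vertex -2.307 -2.456 -1.271
endloop
endfacet

endsolid


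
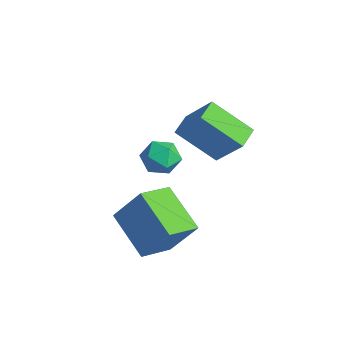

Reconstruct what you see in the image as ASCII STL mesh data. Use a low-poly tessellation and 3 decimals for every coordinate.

solid 
facet normal -0.737 0.377 0.561
outer loop
vertex -3.565 2.107 -2.305
vertex -4.146 1.626 -2.745
vertex -3.766 1.304 -2.029
endloop
endfacet
facet normal -0.125 0.350 0.928
outer loop
vertex -3.565 2.107 -2.305
vertex -3.766 1.304 -2.029
vertex -2.936 1.574 -2.019
endloop
endfacet
facet normal 0.362 0.735 0.573
outer loop
vertex -3.565 2.107 -2.305
vertex -2.936 1.574 -2.019
vertex -2.804 2.063 -2.729
endloop
endfacet
facet normal 0.051 0.999 -0.012
outer loop
vertex -3.565 2.107 -2.305
vertex -2.804 2.063 -2.729
vertex -3.551 2.096 -3.178
endloop
endfacet
facet normal -0.629 0.777 -0.020
outer loop
vertex -3.565 2.107 -2.305
vertex -3.551 2.096 -3.178
vertex -4.146 1.626 -2.745
endloop
endfacet
facet normal 0.095 -0.328 0.940
outer loop
vertex -2.936 1.574 -2.019
vertex -3.766 1.304 -2.029
vertex -3.129 0.764 -2.282
endloop
endfacet
facet normal -0.894 -0.285 0.346
outer loop
vertex -3.766 1.304 -2.029
vertex -4.146 1.626 -2.745
vertex -3.876 0.797 -2.731
endloop
endfacet
facet normal -0.719 0.364 -0.593
outer loop
vertex -4.146 1.626 -2.745
vertex -3.551 2.096 -3.178
vertex -3.744 1.286 -3.441
endloop
endfacet
facet normal 0.380 0.720 -0.580
outer loop
vertex -3.551 2.096 -3.178
vertex -2.804 2.063 -2.729
vertex -2.914 1.556 -3.431
endloop
endfacet
facet normal 0.883 0.294 0.366
outer loop
vertex -2.804 2.063 -2.729
vertex -2.936 1.574 -2.019
vertex -2.534 1.234 -2.715
endloop
endfacet
facet normal -0.051 -0.999 0.012
outer loop
vertex -3.115 0.753 -3.155
vertex -3.129 0.764 -2.282
vertex -3.876 0.797 -2.731
endloop
endfacet
facet normal -0.362 -0.735 -0.573
outer loop
vertex -3.115 0.753 -3.155
vertex -3.876 0.797 -2.731
vertex -3.744 1.286 -3.441
endloop
endfacet
facet normal 0.125 -0.350 -0.928
outer loop
vertex -3.115 0.753 -3.155
vertex -3.744 1.286 -3.441
vertex -2.914 1.556 -3.431
endloop
endfacet
facet normal 0.737 -0.377 -0.561
outer loop
vertex -3.115 0.753 -3.155
vertex -2.914 1.556 -3.431
vertex -2.534 1.234 -2.715
endloop
endfacet
facet normal 0.629 -0.777 0.020
outer loop
vertex -3.115 0.753 -3.155
vertex -2.534 1.234 -2.715
vertex -3.129 0.764 -2.282
endloop
endfacet
facet normal -0.380 -0.720 0.580
outer loop
vertex -3.876 0.797 -2.731
vertex -3.129 0.764 -2.282
vertex -3.766 1.304 -2.029
endloop
endfacet
facet normal -0.883 -0.294 -0.366
outer loop
vertex -3.744 1.286 -3.441
vertex -3.876 0.797 -2.731
vertex -4.146 1.626 -2.745
endloop
endfacet
facet normal -0.095 0.328 -0.940
outer loop
vertex -2.914 1.556 -3.431
vertex -3.744 1.286 -3.441
vertex -3.551 2.096 -3.178
endloop
endfacet
facet normal 0.894 0.285 -0.346
outer loop
vertex -2.534 1.234 -2.715
vertex -2.914 1.556 -3.431
vertex -2.804 2.063 -2.729
endloop
endfacet
facet normal 0.719 -0.364 0.593
outer loop
vertex -3.129 0.764 -2.282
vertex -2.534 1.234 -2.715
vertex -2.936 1.574 -2.019
endloop
endfacet
facet normal -0.423 -0.385 -0.820
outer loop
vertex -0.627 -2.079 -2.725
vertex -0.979 -0.697 -3.192
vertex 1.22 -1.951 -3.738
endloop
endfacet
facet normal 0.234 -0.921 0.311
outer loop
vertex 1.999 -1.243 -2.228
vertex -0.627 -2.079 -2.725
vertex 1.22 -1.951 -3.738
endloop
endfacet
facet normal -0.423 -0.384 -0.821
outer loop
vertex 1.22 -1.951 -3.738
vertex -0.979 -0.697 -3.192
vertex 0.868 -0.569 -4.204
endloop
endfacet
facet normal 0.875 0.061 -0.480
outer loop
vertex 0.868 -0.569 -4.204
vertex 1.999 -1.243 -2.228
vertex 1.22 -1.951 -3.738
endloop
endfacet
facet normal -0.875 -0.061 0.480
outer loop
vertex -0.627 -2.079 -2.725
vertex -0.2 0.011 -1.682
vertex -0.979 -0.697 -3.192
endloop
endfacet
facet normal 0.234 -0.921 0.311
outer loop
vertex 0.152 -1.371 -1.216
vertex -0.627 -2.079 -2.725
vertex 1.999 -1.243 -2.228
endloop
endfacet
facet normal -0.875 -0.061 0.480
outer loop
vertex 0.152 -1.371 -1.216
vertex -0.2 0.011 -1.682
vertex -0.627 -2.079 -2.725
endloop
endfacet
facet normal -0.234 0.921 -0.311
outer loop
vertex -0.979 -0.697 -3.192
vertex -0.2 0.011 -1.682
vertex 0.868 -0.569 -4.204
endloop
endfacet
facet normal 0.875 0.061 -0.480
outer loop
vertex 1.647 0.139 -2.695
vertex 1.999 -1.243 -2.228
vertex 0.868 -0.569 -4.204
endloop
endfacet
facet normal -0.234 0.921 -0.311
outer loop
vertex 0.868 -0.569 -4.204
vertex -0.2 0.011 -1.682
vertex 1.647 0.139 -2.695
endloop
endfacet
facet normal 0.423 0.385 0.820
outer loop
vertex 1.647 0.139 -2.695
vertex 0.152 -1.371 -1.216
vertex 1.999 -1.243 -2.228
endloop
endfacet
facet normal 0.423 0.384 0.820
outer loop
vertex -0.2 0.011 -1.682
vertex 0.152 -1.371 -1.216
vertex 1.647 0.139 -2.695
endloop
endfacet
facet normal -0.556 -0.551 0.623
outer loop
vertex -0.895 1.721 1.059
vertex -1.48 2.543 1.264
vertex -2.013 1.274 -0.333
endloop
endfacet
facet normal 0.568 -0.799 -0.200
outer loop
vertex -0.88 2.397 -1.604
vertex -0.895 1.721 1.059
vertex -2.013 1.274 -0.333
endloop
endfacet
facet normal -0.555 -0.551 0.623
outer loop
vertex -2.013 1.274 -0.333
vertex -1.48 2.543 1.264
vertex -2.598 2.096 -0.127
endloop
endfacet
facet normal -0.608 -0.243 -0.756
outer loop
vertex -2.598 2.096 -0.127
vertex -0.88 2.397 -1.604
vertex -2.013 1.274 -0.333
endloop
endfacet
facet normal 0.607 0.243 0.756
outer loop
vertex -0.895 1.721 1.059
vertex -0.347 3.666 -0.007
vertex -1.48 2.543 1.264
endloop
endfacet
facet normal 0.568 -0.799 -0.200
outer loop
vertex 0.238 2.844 -0.213
vertex -0.895 1.721 1.059
vertex -0.88 2.397 -1.604
endloop
endfacet
facet normal 0.608 0.243 0.756
outer loop
vertex 0.238 2.844 -0.213
vertex -0.347 3.666 -0.007
vertex -0.895 1.721 1.059
endloop
endfacet
facet normal -0.568 0.799 0.200
outer loop
vertex -1.48 2.543 1.264
vertex -0.347 3.666 -0.007
vertex -2.598 2.096 -0.127
endloop
endfacet
facet normal -0.607 -0.244 -0.756
outer loop
vertex -1.465 3.219 -1.399
vertex -0.88 2.397 -1.604
vertex -2.598 2.096 -0.127
endloop
endfacet
facet normal -0.568 0.799 0.199
outer loop
vertex -2.598 2.096 -0.127
vertex -0.347 3.666 -0.007
vertex -1.465 3.219 -1.399
endloop
endfacet
facet normal 0.555 0.551 -0.623
outer loop
vertex -1.465 3.219 -1.399
vertex 0.238 2.844 -0.213
vertex -0.88 2.397 -1.604
endloop
endfacet
facet normal 0.555 0.551 -0.623
outer loop
vertex -0.347 3.666 -0.007
vertex 0.238 2.844 -0.213
vertex -1.465 3.219 -1.399
endloop
endfacet

endsolid


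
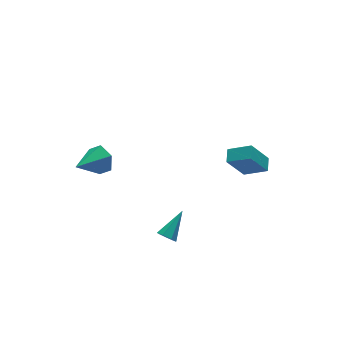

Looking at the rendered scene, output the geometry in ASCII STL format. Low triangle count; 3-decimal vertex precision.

solid 
facet normal 0.904 0.231 -0.360
outer loop
vertex -2.356 3.415 -3.613
vertex -2.772 3.982 -4.295
vertex -2.524 4.363 -3.427
endloop
endfacet
facet normal -0.007 -0.194 0.981
outer loop
vertex -2.356 3.415 -3.613
vertex -2.524 4.363 -3.427
vertex -4.508 3.538 -3.605
endloop
endfacet
facet normal 0.904 0.232 -0.360
outer loop
vertex -2.524 4.363 -3.427
vertex -2.772 3.982 -4.295
vertex -2.941 4.929 -4.109
endloop
endfacet
facet normal -0.323 0.622 0.713
outer loop
vertex -2.524 4.363 -3.427
vertex -2.941 4.929 -4.109
vertex -4.508 3.538 -3.605
endloop
endfacet
facet normal 0.904 0.232 -0.359
outer loop
vertex -2.941 4.929 -4.109
vertex -2.772 3.982 -4.295
vertex -3.189 4.549 -4.978
endloop
endfacet
facet normal -0.681 0.723 -0.122
outer loop
vertex -2.941 4.929 -4.109
vertex -3.189 4.549 -4.978
vertex -4.508 3.538 -3.605
endloop
endfacet
facet normal 0.904 0.232 -0.359
outer loop
vertex -3.189 4.549 -4.978
vertex -2.772 3.982 -4.295
vertex -3.02 3.602 -5.164
endloop
endfacet
facet normal -0.724 0.006 -0.690
outer loop
vertex -3.189 4.549 -4.978
vertex -3.02 3.602 -5.164
vertex -4.508 3.538 -3.605
endloop
endfacet
facet normal 0.904 0.231 -0.359
outer loop
vertex -3.02 3.602 -5.164
vertex -2.772 3.982 -4.295
vertex -2.604 3.035 -4.482
endloop
endfacet
facet normal -0.409 -0.809 -0.423
outer loop
vertex -3.02 3.602 -5.164
vertex -2.604 3.035 -4.482
vertex -4.508 3.538 -3.605
endloop
endfacet
facet normal 0.904 0.231 -0.359
outer loop
vertex -2.604 3.035 -4.482
vertex -2.772 3.982 -4.295
vertex -2.356 3.415 -3.613
endloop
endfacet
facet normal -0.050 -0.910 0.412
outer loop
vertex -2.604 3.035 -4.482
vertex -2.356 3.415 -3.613
vertex -4.508 3.538 -3.605
endloop
endfacet
facet normal -0.755 -0.372 -0.540
outer loop
vertex -2.53 -3.968 -4.206
vertex -2.835 -3.484 -4.113
vertex -2.467 -3.602 -4.546
endloop
endfacet
facet normal 0.830 -0.450 -0.330
outer loop
vertex -2.53 -3.968 -4.206
vertex -2.467 -3.602 -4.546
vertex -1.485 -2.816 -3.147
endloop
endfacet
facet normal -0.755 -0.373 -0.540
outer loop
vertex -2.467 -3.602 -4.546
vertex -2.835 -3.484 -4.113
vertex -2.682 -3.147 -4.56
endloop
endfacet
facet normal 0.690 0.306 -0.656
outer loop
vertex -2.467 -3.602 -4.546
vertex -2.682 -3.147 -4.56
vertex -1.485 -2.816 -3.147
endloop
endfacet
facet normal -0.754 -0.374 -0.540
outer loop
vertex -2.682 -3.147 -4.56
vertex -2.835 -3.484 -4.113
vertex -3.012 -2.946 -4.238
endloop
endfacet
facet normal 0.189 0.908 -0.373
outer loop
vertex -2.682 -3.147 -4.56
vertex -3.012 -2.946 -4.238
vertex -1.485 -2.816 -3.147
endloop
endfacet
facet normal -0.754 -0.374 -0.540
outer loop
vertex -3.012 -2.946 -4.238
vertex -2.835 -3.484 -4.113
vertex -3.209 -3.149 -3.822
endloop
endfacet
facet normal -0.294 0.906 0.303
outer loop
vertex -3.012 -2.946 -4.238
vertex -3.209 -3.149 -3.822
vertex -1.485 -2.816 -3.147
endloop
endfacet
facet normal -0.754 -0.373 -0.541
outer loop
vertex -3.209 -3.149 -3.822
vertex -2.835 -3.484 -4.113
vertex -3.125 -3.605 -3.625
endloop
endfacet
facet normal -0.398 0.301 0.867
outer loop
vertex -3.209 -3.149 -3.822
vertex -3.125 -3.605 -3.625
vertex -1.485 -2.816 -3.147
endloop
endfacet
facet normal -0.754 -0.374 -0.541
outer loop
vertex -3.125 -3.605 -3.625
vertex -2.835 -3.484 -4.113
vertex -2.822 -3.969 -3.796
endloop
endfacet
facet normal -0.042 -0.453 0.891
outer loop
vertex -3.125 -3.605 -3.625
vertex -2.822 -3.969 -3.796
vertex -1.485 -2.816 -3.147
endloop
endfacet
facet normal -0.755 -0.373 -0.539
outer loop
vertex -2.822 -3.969 -3.796
vertex -2.835 -3.484 -4.113
vertex -2.53 -3.968 -4.206
endloop
endfacet
facet normal 0.504 -0.786 0.357
outer loop
vertex -2.822 -3.969 -3.796
vertex -2.53 -3.968 -4.206
vertex -1.485 -2.816 -3.147
endloop
endfacet
facet normal -0.537 0.069 0.841
outer loop
vertex 3.532 -1.541 -1.171
vertex 2.583 -0.648 -1.851
vertex 3.054 -2.238 -1.419
endloop
endfacet
facet normal 0.646 -0.607 0.463
outer loop
vertex 4.097 -2.372 -3.049
vertex 3.532 -1.541 -1.171
vertex 3.054 -2.238 -1.419
endloop
endfacet
facet normal -0.537 0.069 0.841
outer loop
vertex 3.054 -2.238 -1.419
vertex 2.583 -0.648 -1.851
vertex 2.105 -1.345 -2.099
endloop
endfacet
facet normal -0.542 -0.791 -0.282
outer loop
vertex 2.105 -1.345 -2.099
vertex 4.097 -2.372 -3.049
vertex 3.054 -2.238 -1.419
endloop
endfacet
facet normal 0.542 0.791 0.282
outer loop
vertex 3.532 -1.541 -1.171
vertex 3.626 -0.782 -3.481
vertex 2.583 -0.648 -1.851
endloop
endfacet
facet normal 0.646 -0.607 0.463
outer loop
vertex 4.575 -1.675 -2.801
vertex 3.532 -1.541 -1.171
vertex 4.097 -2.372 -3.049
endloop
endfacet
facet normal 0.542 0.791 0.282
outer loop
vertex 4.575 -1.675 -2.801
vertex 3.626 -0.782 -3.481
vertex 3.532 -1.541 -1.171
endloop
endfacet
facet normal -0.646 0.607 -0.463
outer loop
vertex 2.583 -0.648 -1.851
vertex 3.626 -0.782 -3.481
vertex 2.105 -1.345 -2.099
endloop
endfacet
facet normal -0.542 -0.791 -0.282
outer loop
vertex 3.148 -1.479 -3.729
vertex 4.097 -2.372 -3.049
vertex 2.105 -1.345 -2.099
endloop
endfacet
facet normal -0.646 0.607 -0.463
outer loop
vertex 2.105 -1.345 -2.099
vertex 3.626 -0.782 -3.481
vertex 3.148 -1.479 -3.729
endloop
endfacet
facet normal 0.537 -0.069 -0.841
outer loop
vertex 3.148 -1.479 -3.729
vertex 4.575 -1.675 -2.801
vertex 4.097 -2.372 -3.049
endloop
endfacet
facet normal 0.537 -0.069 -0.841
outer loop
vertex 3.626 -0.782 -3.481
vertex 4.575 -1.675 -2.801
vertex 3.148 -1.479 -3.729
endloop
endfacet

endsolid


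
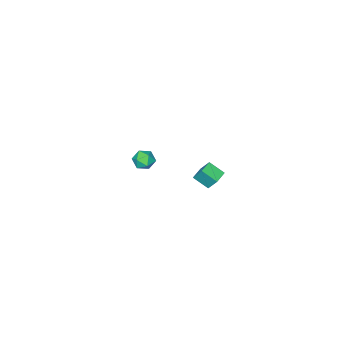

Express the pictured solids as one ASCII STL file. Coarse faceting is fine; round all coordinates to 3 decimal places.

solid 
facet normal -0.939 -0.323 0.122
outer loop
vertex 2.303 3.727 3.199
vertex 1.941 4.557 2.611
vertex 2.392 3.125 2.294
endloop
endfacet
facet normal 0.336 -0.769 0.544
outer loop
vertex 3.199 3.403 2.189
vertex 2.303 3.727 3.199
vertex 2.392 3.125 2.294
endloop
endfacet
facet normal -0.938 -0.323 0.123
outer loop
vertex 2.392 3.125 2.294
vertex 1.941 4.557 2.611
vertex 2.029 3.956 1.707
endloop
endfacet
facet normal 0.082 -0.551 -0.831
outer loop
vertex 2.029 3.956 1.707
vertex 3.199 3.403 2.189
vertex 2.392 3.125 2.294
endloop
endfacet
facet normal -0.082 0.552 0.830
outer loop
vertex 2.303 3.727 3.199
vertex 2.748 4.835 2.506
vertex 1.941 4.557 2.611
endloop
endfacet
facet normal 0.335 -0.769 0.544
outer loop
vertex 3.111 4.004 3.093
vertex 2.303 3.727 3.199
vertex 3.199 3.403 2.189
endloop
endfacet
facet normal -0.080 0.552 0.830
outer loop
vertex 3.111 4.004 3.093
vertex 2.748 4.835 2.506
vertex 2.303 3.727 3.199
endloop
endfacet
facet normal -0.336 0.769 -0.544
outer loop
vertex 1.941 4.557 2.611
vertex 2.748 4.835 2.506
vertex 2.029 3.956 1.707
endloop
endfacet
facet normal 0.081 -0.553 -0.830
outer loop
vertex 2.837 4.233 1.601
vertex 3.199 3.403 2.189
vertex 2.029 3.956 1.707
endloop
endfacet
facet normal -0.335 0.769 -0.544
outer loop
vertex 2.029 3.956 1.707
vertex 2.748 4.835 2.506
vertex 2.837 4.233 1.601
endloop
endfacet
facet normal 0.939 0.322 -0.123
outer loop
vertex 2.837 4.233 1.601
vertex 3.111 4.004 3.093
vertex 3.199 3.403 2.189
endloop
endfacet
facet normal 0.938 0.323 -0.123
outer loop
vertex 2.748 4.835 2.506
vertex 3.111 4.004 3.093
vertex 2.837 4.233 1.601
endloop
endfacet
facet normal -0.969 0.248 0.004
outer loop
vertex -0.287 -4.045 -3.015
vertex -0.287 -4.056 -2.248
vertex -0.122 -3.407 -2.621
endloop
endfacet
facet normal -0.639 0.517 -0.570
outer loop
vertex -0.287 -4.045 -3.015
vertex -0.122 -3.407 -2.621
vertex 0.287 -3.589 -3.245
endloop
endfacet
facet normal -0.354 -0.026 -0.935
outer loop
vertex -0.287 -4.045 -3.015
vertex 0.287 -3.589 -3.245
vertex 0.374 -4.352 -3.257
endloop
endfacet
facet normal -0.508 -0.631 -0.587
outer loop
vertex -0.287 -4.045 -3.015
vertex 0.374 -4.352 -3.257
vertex 0.019 -4.64 -2.64
endloop
endfacet
facet normal -0.888 -0.461 -0.007
outer loop
vertex -0.287 -4.045 -3.015
vertex 0.019 -4.64 -2.64
vertex -0.287 -4.056 -2.248
endloop
endfacet
facet normal -0.106 0.934 -0.342
outer loop
vertex 0.287 -3.589 -3.245
vertex -0.122 -3.407 -2.621
vertex 0.641 -3.32 -2.62
endloop
endfacet
facet normal -0.640 0.499 0.585
outer loop
vertex -0.122 -3.407 -2.621
vertex -0.287 -4.056 -2.248
vertex 0.286 -3.608 -2.003
endloop
endfacet
facet normal -0.509 -0.647 0.567
outer loop
vertex -0.287 -4.056 -2.248
vertex 0.019 -4.64 -2.64
vertex 0.373 -4.371 -2.015
endloop
endfacet
facet normal 0.106 -0.923 -0.370
outer loop
vertex 0.019 -4.64 -2.64
vertex 0.374 -4.352 -3.257
vertex 0.782 -4.553 -2.639
endloop
endfacet
facet normal 0.356 0.055 -0.933
outer loop
vertex 0.374 -4.352 -3.257
vertex 0.287 -3.589 -3.245
vertex 0.947 -3.904 -3.012
endloop
endfacet
facet normal 0.508 0.631 0.587
outer loop
vertex 0.947 -3.915 -2.245
vertex 0.641 -3.32 -2.62
vertex 0.286 -3.608 -2.003
endloop
endfacet
facet normal 0.354 0.026 0.935
outer loop
vertex 0.947 -3.915 -2.245
vertex 0.286 -3.608 -2.003
vertex 0.373 -4.371 -2.015
endloop
endfacet
facet normal 0.639 -0.517 0.570
outer loop
vertex 0.947 -3.915 -2.245
vertex 0.373 -4.371 -2.015
vertex 0.782 -4.553 -2.639
endloop
endfacet
facet normal 0.969 -0.248 -0.004
outer loop
vertex 0.947 -3.915 -2.245
vertex 0.782 -4.553 -2.639
vertex 0.947 -3.904 -3.012
endloop
endfacet
facet normal 0.888 0.461 0.007
outer loop
vertex 0.947 -3.915 -2.245
vertex 0.947 -3.904 -3.012
vertex 0.641 -3.32 -2.62
endloop
endfacet
facet normal -0.106 0.923 0.370
outer loop
vertex 0.286 -3.608 -2.003
vertex 0.641 -3.32 -2.62
vertex -0.122 -3.407 -2.621
endloop
endfacet
facet normal -0.356 -0.055 0.933
outer loop
vertex 0.373 -4.371 -2.015
vertex 0.286 -3.608 -2.003
vertex -0.287 -4.056 -2.248
endloop
endfacet
facet normal 0.106 -0.934 0.342
outer loop
vertex 0.782 -4.553 -2.639
vertex 0.373 -4.371 -2.015
vertex 0.019 -4.64 -2.64
endloop
endfacet
facet normal 0.640 -0.499 -0.585
outer loop
vertex 0.947 -3.904 -3.012
vertex 0.782 -4.553 -2.639
vertex 0.374 -4.352 -3.257
endloop
endfacet
facet normal 0.509 0.647 -0.567
outer loop
vertex 0.641 -3.32 -2.62
vertex 0.947 -3.904 -3.012
vertex 0.287 -3.589 -3.245
endloop
endfacet

endsolid


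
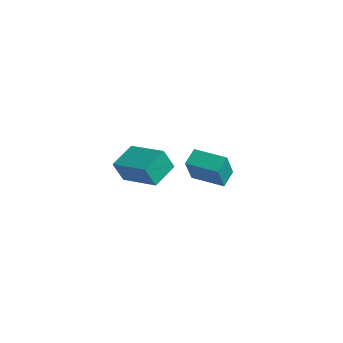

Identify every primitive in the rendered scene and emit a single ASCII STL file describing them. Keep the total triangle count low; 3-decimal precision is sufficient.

solid 
facet normal -0.999 -0.026 -0.034
outer loop
vertex -2.673 1.392 -1.712
vertex -2.71 2.332 -1.346
vertex -2.638 1.962 -3.174
endloop
endfacet
facet normal 0.037 -0.931 -0.362
outer loop
vertex -0.89 2.008 -3.114
vertex -2.673 1.392 -1.712
vertex -2.638 1.962 -3.174
endloop
endfacet
facet normal -0.999 -0.026 -0.034
outer loop
vertex -2.638 1.962 -3.174
vertex -2.71 2.332 -1.346
vertex -2.675 2.903 -2.808
endloop
endfacet
facet normal 0.022 0.363 -0.931
outer loop
vertex -2.675 2.903 -2.808
vertex -0.89 2.008 -3.114
vertex -2.638 1.962 -3.174
endloop
endfacet
facet normal -0.022 -0.364 0.931
outer loop
vertex -2.673 1.392 -1.712
vertex -0.962 2.378 -1.286
vertex -2.71 2.332 -1.346
endloop
endfacet
facet normal 0.036 -0.931 -0.363
outer loop
vertex -0.925 1.437 -1.652
vertex -2.673 1.392 -1.712
vertex -0.89 2.008 -3.114
endloop
endfacet
facet normal -0.023 -0.363 0.931
outer loop
vertex -0.925 1.437 -1.652
vertex -0.962 2.378 -1.286
vertex -2.673 1.392 -1.712
endloop
endfacet
facet normal -0.037 0.931 0.363
outer loop
vertex -2.71 2.332 -1.346
vertex -0.962 2.378 -1.286
vertex -2.675 2.903 -2.808
endloop
endfacet
facet normal 0.023 0.364 -0.931
outer loop
vertex -0.927 2.948 -2.748
vertex -0.89 2.008 -3.114
vertex -2.675 2.903 -2.808
endloop
endfacet
facet normal -0.036 0.931 0.362
outer loop
vertex -2.675 2.903 -2.808
vertex -0.962 2.378 -1.286
vertex -0.927 2.948 -2.748
endloop
endfacet
facet normal 0.999 0.026 0.034
outer loop
vertex -0.927 2.948 -2.748
vertex -0.925 1.437 -1.652
vertex -0.89 2.008 -3.114
endloop
endfacet
facet normal 0.999 0.026 0.034
outer loop
vertex -0.962 2.378 -1.286
vertex -0.925 1.437 -1.652
vertex -0.927 2.948 -2.748
endloop
endfacet
facet normal -0.935 0.164 -0.315
outer loop
vertex -3.046 -4.39 2.221
vertex -2.919 -3.008 2.564
vertex -2.65 -4.164 1.165
endloop
endfacet
facet normal -0.089 -0.967 -0.240
outer loop
vertex -0.781 -4.492 1.796
vertex -3.046 -4.39 2.221
vertex -2.65 -4.164 1.165
endloop
endfacet
facet normal -0.935 0.164 -0.315
outer loop
vertex -2.65 -4.164 1.165
vertex -2.919 -3.008 2.564
vertex -2.523 -2.782 1.508
endloop
endfacet
facet normal 0.344 0.196 -0.918
outer loop
vertex -2.523 -2.782 1.508
vertex -0.781 -4.492 1.796
vertex -2.65 -4.164 1.165
endloop
endfacet
facet normal -0.344 -0.196 0.918
outer loop
vertex -3.046 -4.39 2.221
vertex -1.05 -3.336 3.195
vertex -2.919 -3.008 2.564
endloop
endfacet
facet normal -0.089 -0.967 -0.240
outer loop
vertex -1.177 -4.718 2.852
vertex -3.046 -4.39 2.221
vertex -0.781 -4.492 1.796
endloop
endfacet
facet normal -0.344 -0.196 0.918
outer loop
vertex -1.177 -4.718 2.852
vertex -1.05 -3.336 3.195
vertex -3.046 -4.39 2.221
endloop
endfacet
facet normal 0.089 0.967 0.240
outer loop
vertex -2.919 -3.008 2.564
vertex -1.05 -3.336 3.195
vertex -2.523 -2.782 1.508
endloop
endfacet
facet normal 0.344 0.196 -0.918
outer loop
vertex -0.654 -3.11 2.139
vertex -0.781 -4.492 1.796
vertex -2.523 -2.782 1.508
endloop
endfacet
facet normal 0.089 0.967 0.240
outer loop
vertex -2.523 -2.782 1.508
vertex -1.05 -3.336 3.195
vertex -0.654 -3.11 2.139
endloop
endfacet
facet normal 0.935 -0.164 0.315
outer loop
vertex -0.654 -3.11 2.139
vertex -1.177 -4.718 2.852
vertex -0.781 -4.492 1.796
endloop
endfacet
facet normal 0.935 -0.164 0.315
outer loop
vertex -1.05 -3.336 3.195
vertex -1.177 -4.718 2.852
vertex -0.654 -3.11 2.139
endloop
endfacet

endsolid


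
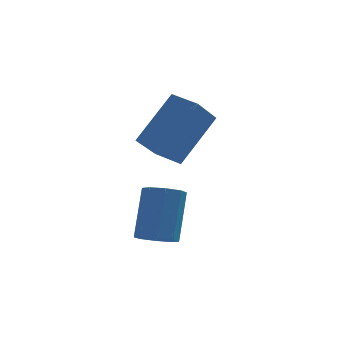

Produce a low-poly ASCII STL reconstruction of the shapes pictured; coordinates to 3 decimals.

solid 
facet normal -0.201 -0.486 -0.850
outer loop
vertex 1.409 -1.617 -3.634
vertex 0.926 -1.935 -3.338
vertex 0.974 -1.378 -3.668
endloop
endfacet
facet normal 0.442 0.729 -0.522
outer loop
vertex 1.409 -1.617 -3.634
vertex 0.974 -1.378 -3.668
vertex 1.777 -0.726 -2.079
endloop
endfacet
facet normal 0.442 0.729 -0.522
outer loop
vertex 1.777 -0.726 -2.079
vertex 0.974 -1.378 -3.668
vertex 1.342 -0.487 -2.113
endloop
endfacet
facet normal 0.201 0.487 0.850
outer loop
vertex 1.777 -0.726 -2.079
vertex 1.342 -0.487 -2.113
vertex 1.294 -1.045 -1.782
endloop
endfacet
facet normal -0.201 -0.487 -0.850
outer loop
vertex 0.974 -1.378 -3.668
vertex 0.926 -1.935 -3.338
vertex 0.511 -1.465 -3.509
endloop
endfacet
facet normal -0.304 0.856 -0.418
outer loop
vertex 0.974 -1.378 -3.668
vertex 0.511 -1.465 -3.509
vertex 1.342 -0.487 -2.113
endloop
endfacet
facet normal -0.305 0.856 -0.418
outer loop
vertex 1.342 -0.487 -2.113
vertex 0.511 -1.465 -3.509
vertex 0.879 -0.574 -1.953
endloop
endfacet
facet normal 0.202 0.487 0.850
outer loop
vertex 1.342 -0.487 -2.113
vertex 0.879 -0.574 -1.953
vertex 1.294 -1.045 -1.782
endloop
endfacet
facet normal -0.201 -0.487 -0.850
outer loop
vertex 0.511 -1.465 -3.509
vertex 0.926 -1.935 -3.338
vertex 0.291 -1.828 -3.249
endloop
endfacet
facet normal -0.874 0.481 -0.069
outer loop
vertex 0.511 -1.465 -3.509
vertex 0.291 -1.828 -3.249
vertex 0.879 -0.574 -1.953
endloop
endfacet
facet normal -0.874 0.481 -0.069
outer loop
vertex 0.879 -0.574 -1.953
vertex 0.291 -1.828 -3.249
vertex 0.659 -0.937 -1.693
endloop
endfacet
facet normal 0.202 0.486 0.850
outer loop
vertex 0.879 -0.574 -1.953
vertex 0.659 -0.937 -1.693
vertex 1.294 -1.045 -1.782
endloop
endfacet
facet normal -0.201 -0.487 -0.850
outer loop
vertex 0.291 -1.828 -3.249
vertex 0.926 -1.935 -3.338
vertex 0.443 -2.254 -3.041
endloop
endfacet
facet normal -0.931 -0.176 0.321
outer loop
vertex 0.291 -1.828 -3.249
vertex 0.443 -2.254 -3.041
vertex 0.659 -0.937 -1.693
endloop
endfacet
facet normal -0.931 -0.176 0.321
outer loop
vertex 0.659 -0.937 -1.693
vertex 0.443 -2.254 -3.041
vertex 0.811 -1.363 -1.486
endloop
endfacet
facet normal 0.202 0.485 0.851
outer loop
vertex 0.659 -0.937 -1.693
vertex 0.811 -1.363 -1.486
vertex 1.294 -1.045 -1.782
endloop
endfacet
facet normal -0.201 -0.487 -0.850
outer loop
vertex 0.443 -2.254 -3.041
vertex 0.926 -1.935 -3.338
vertex 0.878 -2.493 -3.007
endloop
endfacet
facet normal -0.442 -0.729 0.522
outer loop
vertex 0.443 -2.254 -3.041
vertex 0.878 -2.493 -3.007
vertex 0.811 -1.363 -1.486
endloop
endfacet
facet normal -0.442 -0.729 0.522
outer loop
vertex 0.811 -1.363 -1.486
vertex 0.878 -2.493 -3.007
vertex 1.246 -1.602 -1.452
endloop
endfacet
facet normal 0.201 0.486 0.850
outer loop
vertex 0.811 -1.363 -1.486
vertex 1.246 -1.602 -1.452
vertex 1.294 -1.045 -1.782
endloop
endfacet
facet normal -0.202 -0.487 -0.850
outer loop
vertex 0.878 -2.493 -3.007
vertex 0.926 -1.935 -3.338
vertex 1.341 -2.406 -3.167
endloop
endfacet
facet normal 0.305 -0.856 0.418
outer loop
vertex 0.878 -2.493 -3.007
vertex 1.341 -2.406 -3.167
vertex 1.246 -1.602 -1.452
endloop
endfacet
facet normal 0.304 -0.856 0.418
outer loop
vertex 1.246 -1.602 -1.452
vertex 1.341 -2.406 -3.167
vertex 1.709 -1.515 -1.611
endloop
endfacet
facet normal 0.201 0.487 0.850
outer loop
vertex 1.246 -1.602 -1.452
vertex 1.709 -1.515 -1.611
vertex 1.294 -1.045 -1.782
endloop
endfacet
facet normal -0.202 -0.486 -0.850
outer loop
vertex 1.341 -2.406 -3.167
vertex 0.926 -1.935 -3.338
vertex 1.561 -2.043 -3.427
endloop
endfacet
facet normal 0.874 -0.481 0.069
outer loop
vertex 1.341 -2.406 -3.167
vertex 1.561 -2.043 -3.427
vertex 1.709 -1.515 -1.611
endloop
endfacet
facet normal 0.874 -0.481 0.069
outer loop
vertex 1.709 -1.515 -1.611
vertex 1.561 -2.043 -3.427
vertex 1.929 -1.152 -1.871
endloop
endfacet
facet normal 0.201 0.487 0.850
outer loop
vertex 1.709 -1.515 -1.611
vertex 1.929 -1.152 -1.871
vertex 1.294 -1.045 -1.782
endloop
endfacet
facet normal -0.202 -0.485 -0.851
outer loop
vertex 1.561 -2.043 -3.427
vertex 0.926 -1.935 -3.338
vertex 1.409 -1.617 -3.634
endloop
endfacet
facet normal 0.931 0.176 -0.321
outer loop
vertex 1.561 -2.043 -3.427
vertex 1.409 -1.617 -3.634
vertex 1.929 -1.152 -1.871
endloop
endfacet
facet normal 0.931 0.175 -0.321
outer loop
vertex 1.929 -1.152 -1.871
vertex 1.409 -1.617 -3.634
vertex 1.777 -0.726 -2.079
endloop
endfacet
facet normal 0.201 0.487 0.850
outer loop
vertex 1.929 -1.152 -1.871
vertex 1.777 -0.726 -2.079
vertex 1.294 -1.045 -1.782
endloop
endfacet
facet normal -0.661 0.732 0.164
outer loop
vertex 0.719 0.842 -0.508
vertex 1.92 1.578 1.05
vertex 1.432 1.701 -1.464
endloop
endfacet
facet normal -0.572 -0.350 -0.742
outer loop
vertex 2.1 0.962 -1.63
vertex 0.719 0.842 -0.508
vertex 1.432 1.701 -1.464
endloop
endfacet
facet normal -0.661 0.732 0.164
outer loop
vertex 1.432 1.701 -1.464
vertex 1.92 1.578 1.05
vertex 2.633 2.437 0.094
endloop
endfacet
facet normal 0.485 0.585 -0.650
outer loop
vertex 2.633 2.437 0.094
vertex 2.1 0.962 -1.63
vertex 1.432 1.701 -1.464
endloop
endfacet
facet normal -0.485 -0.585 0.650
outer loop
vertex 0.719 0.842 -0.508
vertex 2.588 0.839 0.884
vertex 1.92 1.578 1.05
endloop
endfacet
facet normal -0.572 -0.350 -0.742
outer loop
vertex 1.387 0.103 -0.674
vertex 0.719 0.842 -0.508
vertex 2.1 0.962 -1.63
endloop
endfacet
facet normal -0.485 -0.585 0.650
outer loop
vertex 1.387 0.103 -0.674
vertex 2.588 0.839 0.884
vertex 0.719 0.842 -0.508
endloop
endfacet
facet normal 0.572 0.350 0.742
outer loop
vertex 1.92 1.578 1.05
vertex 2.588 0.839 0.884
vertex 2.633 2.437 0.094
endloop
endfacet
facet normal 0.485 0.585 -0.650
outer loop
vertex 3.301 1.698 -0.072
vertex 2.1 0.962 -1.63
vertex 2.633 2.437 0.094
endloop
endfacet
facet normal 0.572 0.350 0.742
outer loop
vertex 2.633 2.437 0.094
vertex 2.588 0.839 0.884
vertex 3.301 1.698 -0.072
endloop
endfacet
facet normal 0.661 -0.732 -0.164
outer loop
vertex 3.301 1.698 -0.072
vertex 1.387 0.103 -0.674
vertex 2.1 0.962 -1.63
endloop
endfacet
facet normal 0.661 -0.732 -0.164
outer loop
vertex 2.588 0.839 0.884
vertex 1.387 0.103 -0.674
vertex 3.301 1.698 -0.072
endloop
endfacet

endsolid


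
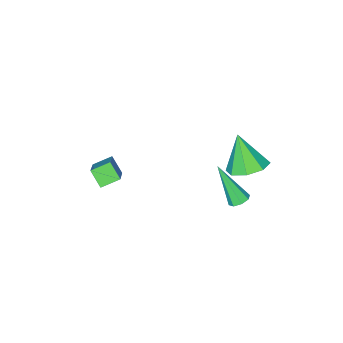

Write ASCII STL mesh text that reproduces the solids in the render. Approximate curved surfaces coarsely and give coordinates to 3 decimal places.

solid 
facet normal 0.056 0.455 -0.889
outer loop
vertex 1.138 2.4 0.098
vertex 0.151 2.389 0.03
vertex 0.82 3.02 0.395
endloop
endfacet
facet normal 0.782 0.107 0.614
outer loop
vertex 1.138 2.4 0.098
vertex 0.82 3.02 0.395
vertex 0.049 1.571 1.63
endloop
endfacet
facet normal 0.057 0.454 -0.889
outer loop
vertex 0.82 3.02 0.395
vertex 0.151 2.389 0.03
vertex 0.11 3.271 0.478
endloop
endfacet
facet normal 0.281 0.531 0.799
outer loop
vertex 0.82 3.02 0.395
vertex 0.11 3.271 0.478
vertex 0.049 1.571 1.63
endloop
endfacet
facet normal 0.056 0.454 -0.889
outer loop
vertex 0.11 3.271 0.478
vertex 0.151 2.389 0.03
vertex -0.576 3.005 0.299
endloop
endfacet
facet normal -0.399 0.524 0.752
outer loop
vertex 0.11 3.271 0.478
vertex -0.576 3.005 0.299
vertex 0.049 1.571 1.63
endloop
endfacet
facet normal 0.056 0.454 -0.889
outer loop
vertex -0.576 3.005 0.299
vertex 0.151 2.389 0.03
vertex -0.837 2.378 -0.038
endloop
endfacet
facet normal -0.861 0.089 0.501
outer loop
vertex -0.576 3.005 0.299
vertex -0.837 2.378 -0.038
vertex 0.049 1.571 1.63
endloop
endfacet
facet normal 0.056 0.455 -0.889
outer loop
vertex -0.837 2.378 -0.038
vertex 0.151 2.389 0.03
vertex -0.519 1.758 -0.335
endloop
endfacet
facet normal -0.833 -0.519 0.191
outer loop
vertex -0.837 2.378 -0.038
vertex -0.519 1.758 -0.335
vertex 0.049 1.571 1.63
endloop
endfacet
facet normal 0.057 0.454 -0.889
outer loop
vertex -0.519 1.758 -0.335
vertex 0.151 2.389 0.03
vertex 0.191 1.507 -0.418
endloop
endfacet
facet normal -0.333 -0.943 0.006
outer loop
vertex -0.519 1.758 -0.335
vertex 0.191 1.507 -0.418
vertex 0.049 1.571 1.63
endloop
endfacet
facet normal 0.056 0.454 -0.889
outer loop
vertex 0.191 1.507 -0.418
vertex 0.151 2.389 0.03
vertex 0.878 1.773 -0.239
endloop
endfacet
facet normal 0.348 -0.936 0.053
outer loop
vertex 0.191 1.507 -0.418
vertex 0.878 1.773 -0.239
vertex 0.049 1.571 1.63
endloop
endfacet
facet normal 0.056 0.455 -0.889
outer loop
vertex 0.878 1.773 -0.239
vertex 0.151 2.389 0.03
vertex 1.138 2.4 0.098
endloop
endfacet
facet normal 0.810 -0.500 0.305
outer loop
vertex 0.878 1.773 -0.239
vertex 1.138 2.4 0.098
vertex 0.049 1.571 1.63
endloop
endfacet
facet normal -0.128 0.536 -0.835
outer loop
vertex 0.022 1.936 -3.246
vertex -0.217 1.522 -3.475
vertex -0.379 1.935 -3.185
endloop
endfacet
facet normal 0.105 0.705 0.701
outer loop
vertex 0.022 1.936 -3.246
vertex -0.379 1.935 -3.185
vertex 0.057 0.358 -1.665
endloop
endfacet
facet normal -0.125 0.537 -0.834
outer loop
vertex -0.379 1.935 -3.185
vertex -0.217 1.522 -3.475
vertex -0.685 1.693 -3.295
endloop
endfacet
facet normal -0.600 0.463 0.652
outer loop
vertex -0.379 1.935 -3.185
vertex -0.685 1.693 -3.295
vertex 0.057 0.358 -1.665
endloop
endfacet
facet normal -0.125 0.537 -0.835
outer loop
vertex -0.685 1.693 -3.295
vertex -0.217 1.522 -3.475
vertex -0.718 1.351 -3.51
endloop
endfacet
facet normal -0.937 -0.117 0.330
outer loop
vertex -0.685 1.693 -3.295
vertex -0.718 1.351 -3.51
vertex 0.057 0.358 -1.665
endloop
endfacet
facet normal -0.125 0.537 -0.834
outer loop
vertex -0.718 1.351 -3.51
vertex -0.217 1.522 -3.475
vertex -0.457 1.109 -3.705
endloop
endfacet
facet normal -0.709 -0.701 -0.079
outer loop
vertex -0.718 1.351 -3.51
vertex -0.457 1.109 -3.705
vertex 0.057 0.358 -1.665
endloop
endfacet
facet normal -0.125 0.537 -0.834
outer loop
vertex -0.457 1.109 -3.705
vertex -0.217 1.522 -3.475
vertex -0.056 1.109 -3.765
endloop
endfacet
facet normal -0.050 -0.941 -0.334
outer loop
vertex -0.457 1.109 -3.705
vertex -0.056 1.109 -3.765
vertex 0.057 0.358 -1.665
endloop
endfacet
facet normal -0.128 0.536 -0.834
outer loop
vertex -0.056 1.109 -3.765
vertex -0.217 1.522 -3.475
vertex 0.251 1.352 -3.656
endloop
endfacet
facet normal 0.655 -0.700 -0.285
outer loop
vertex -0.056 1.109 -3.765
vertex 0.251 1.352 -3.656
vertex 0.057 0.358 -1.665
endloop
endfacet
facet normal -0.128 0.536 -0.834
outer loop
vertex 0.251 1.352 -3.656
vertex -0.217 1.522 -3.475
vertex 0.283 1.694 -3.441
endloop
endfacet
facet normal 0.992 -0.117 0.038
outer loop
vertex 0.251 1.352 -3.656
vertex 0.283 1.694 -3.441
vertex 0.057 0.358 -1.665
endloop
endfacet
facet normal -0.127 0.535 -0.835
outer loop
vertex 0.283 1.694 -3.441
vertex -0.217 1.522 -3.475
vertex 0.022 1.936 -3.246
endloop
endfacet
facet normal 0.765 0.465 0.447
outer loop
vertex 0.283 1.694 -3.441
vertex 0.022 1.936 -3.246
vertex 0.057 0.358 -1.665
endloop
endfacet
facet normal -0.541 -0.595 -0.594
outer loop
vertex 3.584 -4.041 -2.622
vertex 2.768 -3.661 -2.259
vertex 3.594 -3.347 -3.327
endloop
endfacet
facet normal 0.841 -0.392 -0.374
outer loop
vertex 4.492 -2.359 -2.341
vertex 3.584 -4.041 -2.622
vertex 3.594 -3.347 -3.327
endloop
endfacet
facet normal -0.541 -0.595 -0.594
outer loop
vertex 3.594 -3.347 -3.327
vertex 2.768 -3.661 -2.259
vertex 2.778 -2.967 -2.964
endloop
endfacet
facet normal 0.010 0.702 -0.712
outer loop
vertex 2.778 -2.967 -2.964
vertex 4.492 -2.359 -2.341
vertex 3.594 -3.347 -3.327
endloop
endfacet
facet normal -0.010 -0.702 0.712
outer loop
vertex 3.584 -4.041 -2.622
vertex 3.666 -2.673 -1.273
vertex 2.768 -3.661 -2.259
endloop
endfacet
facet normal 0.841 -0.392 -0.374
outer loop
vertex 4.482 -3.053 -1.636
vertex 3.584 -4.041 -2.622
vertex 4.492 -2.359 -2.341
endloop
endfacet
facet normal -0.010 -0.702 0.712
outer loop
vertex 4.482 -3.053 -1.636
vertex 3.666 -2.673 -1.273
vertex 3.584 -4.041 -2.622
endloop
endfacet
facet normal -0.841 0.392 0.374
outer loop
vertex 2.768 -3.661 -2.259
vertex 3.666 -2.673 -1.273
vertex 2.778 -2.967 -2.964
endloop
endfacet
facet normal 0.010 0.702 -0.712
outer loop
vertex 3.676 -1.979 -1.978
vertex 4.492 -2.359 -2.341
vertex 2.778 -2.967 -2.964
endloop
endfacet
facet normal -0.841 0.392 0.374
outer loop
vertex 2.778 -2.967 -2.964
vertex 3.666 -2.673 -1.273
vertex 3.676 -1.979 -1.978
endloop
endfacet
facet normal 0.541 0.595 0.594
outer loop
vertex 3.676 -1.979 -1.978
vertex 4.482 -3.053 -1.636
vertex 4.492 -2.359 -2.341
endloop
endfacet
facet normal 0.541 0.595 0.594
outer loop
vertex 3.666 -2.673 -1.273
vertex 4.482 -3.053 -1.636
vertex 3.676 -1.979 -1.978
endloop
endfacet

endsolid
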